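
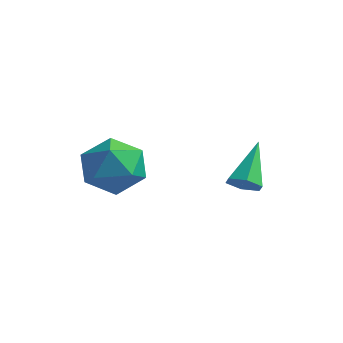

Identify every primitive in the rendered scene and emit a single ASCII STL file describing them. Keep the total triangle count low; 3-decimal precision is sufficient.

solid 
facet normal -0.389 -0.215 0.896
outer loop
vertex -3.144 -0.109 -2.694
vertex -3.458 -0.969 -3.036
vertex -2.57 -0.898 -2.634
endloop
endfacet
facet normal 0.183 0.206 0.961
outer loop
vertex -3.144 -0.109 -2.694
vertex -2.57 -0.898 -2.634
vertex -2.189 -0.035 -2.892
endloop
endfacet
facet normal 0.060 0.804 0.591
outer loop
vertex -3.144 -0.109 -2.694
vertex -2.189 -0.035 -2.892
vertex -2.842 0.427 -3.454
endloop
endfacet
facet normal -0.587 0.753 0.298
outer loop
vertex -3.144 -0.109 -2.694
vertex -2.842 0.427 -3.454
vertex -3.627 -0.15 -3.543
endloop
endfacet
facet normal -0.865 0.123 0.486
outer loop
vertex -3.144 -0.109 -2.694
vertex -3.627 -0.15 -3.543
vertex -3.458 -0.969 -3.036
endloop
endfacet
facet normal 0.738 -0.128 0.662
outer loop
vertex -2.189 -0.035 -2.892
vertex -2.57 -0.898 -2.634
vertex -1.913 -0.85 -3.357
endloop
endfacet
facet normal -0.187 -0.809 0.557
outer loop
vertex -2.57 -0.898 -2.634
vertex -3.458 -0.969 -3.036
vertex -2.698 -1.427 -3.446
endloop
endfacet
facet normal -0.959 -0.264 -0.107
outer loop
vertex -3.458 -0.969 -3.036
vertex -3.627 -0.15 -3.543
vertex -3.351 -0.965 -4.008
endloop
endfacet
facet normal -0.509 0.756 -0.412
outer loop
vertex -3.627 -0.15 -3.543
vertex -2.842 0.427 -3.454
vertex -2.97 -0.102 -4.266
endloop
endfacet
facet normal 0.540 0.839 0.063
outer loop
vertex -2.842 0.427 -3.454
vertex -2.189 -0.035 -2.892
vertex -2.082 -0.031 -3.864
endloop
endfacet
facet normal 0.587 -0.753 -0.298
outer loop
vertex -2.396 -0.891 -4.206
vertex -1.913 -0.85 -3.357
vertex -2.698 -1.427 -3.446
endloop
endfacet
facet normal -0.060 -0.804 -0.591
outer loop
vertex -2.396 -0.891 -4.206
vertex -2.698 -1.427 -3.446
vertex -3.351 -0.965 -4.008
endloop
endfacet
facet normal -0.183 -0.206 -0.961
outer loop
vertex -2.396 -0.891 -4.206
vertex -3.351 -0.965 -4.008
vertex -2.97 -0.102 -4.266
endloop
endfacet
facet normal 0.389 0.215 -0.896
outer loop
vertex -2.396 -0.891 -4.206
vertex -2.97 -0.102 -4.266
vertex -2.082 -0.031 -3.864
endloop
endfacet
facet normal 0.865 -0.123 -0.486
outer loop
vertex -2.396 -0.891 -4.206
vertex -2.082 -0.031 -3.864
vertex -1.913 -0.85 -3.357
endloop
endfacet
facet normal 0.509 -0.756 0.412
outer loop
vertex -2.698 -1.427 -3.446
vertex -1.913 -0.85 -3.357
vertex -2.57 -0.898 -2.634
endloop
endfacet
facet normal -0.540 -0.839 -0.063
outer loop
vertex -3.351 -0.965 -4.008
vertex -2.698 -1.427 -3.446
vertex -3.458 -0.969 -3.036
endloop
endfacet
facet normal -0.738 0.128 -0.662
outer loop
vertex -2.97 -0.102 -4.266
vertex -3.351 -0.965 -4.008
vertex -3.627 -0.15 -3.543
endloop
endfacet
facet normal 0.187 0.809 -0.557
outer loop
vertex -2.082 -0.031 -3.864
vertex -2.97 -0.102 -4.266
vertex -2.842 0.427 -3.454
endloop
endfacet
facet normal 0.959 0.264 0.107
outer loop
vertex -1.913 -0.85 -3.357
vertex -2.082 -0.031 -3.864
vertex -2.189 -0.035 -2.892
endloop
endfacet
facet normal 0.183 -0.725 -0.664
outer loop
vertex 0.001 2.12 -4.674
vertex -0.257 1.774 -4.367
vertex -0.52 2.047 -4.738
endloop
endfacet
facet normal -0.055 0.851 -0.521
outer loop
vertex 0.001 2.12 -4.674
vertex -0.52 2.047 -4.738
vertex -0.543 2.906 -3.333
endloop
endfacet
facet normal 0.183 -0.725 -0.664
outer loop
vertex -0.52 2.047 -4.738
vertex -0.257 1.774 -4.367
vertex -0.778 1.701 -4.431
endloop
endfacet
facet normal -0.871 0.413 -0.267
outer loop
vertex -0.52 2.047 -4.738
vertex -0.778 1.701 -4.431
vertex -0.543 2.906 -3.333
endloop
endfacet
facet normal 0.183 -0.726 -0.663
outer loop
vertex -0.778 1.701 -4.431
vertex -0.257 1.774 -4.367
vertex -0.516 1.428 -4.06
endloop
endfacet
facet normal -0.867 -0.233 0.441
outer loop
vertex -0.778 1.701 -4.431
vertex -0.516 1.428 -4.06
vertex -0.543 2.906 -3.333
endloop
endfacet
facet normal 0.182 -0.725 -0.664
outer loop
vertex -0.516 1.428 -4.06
vertex -0.257 1.774 -4.367
vertex 0.005 1.501 -3.997
endloop
endfacet
facet normal -0.046 -0.442 0.896
outer loop
vertex -0.516 1.428 -4.06
vertex 0.005 1.501 -3.997
vertex -0.543 2.906 -3.333
endloop
endfacet
facet normal 0.182 -0.725 -0.664
outer loop
vertex 0.005 1.501 -3.997
vertex -0.257 1.774 -4.367
vertex 0.264 1.847 -4.304
endloop
endfacet
facet normal 0.767 -0.004 0.642
outer loop
vertex 0.005 1.501 -3.997
vertex 0.264 1.847 -4.304
vertex -0.543 2.906 -3.333
endloop
endfacet
facet normal 0.182 -0.725 -0.664
outer loop
vertex 0.264 1.847 -4.304
vertex -0.257 1.774 -4.367
vertex 0.001 2.12 -4.674
endloop
endfacet
facet normal 0.763 0.643 -0.068
outer loop
vertex 0.264 1.847 -4.304
vertex 0.001 2.12 -4.674
vertex -0.543 2.906 -3.333
endloop
endfacet

endsolid


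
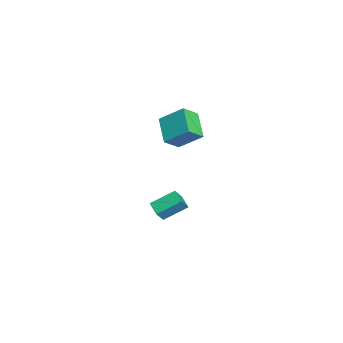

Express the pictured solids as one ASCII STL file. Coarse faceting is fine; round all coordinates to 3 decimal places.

solid 
facet normal -0.448 0.402 -0.799
outer loop
vertex -4.107 -0.366 -4.552
vertex -4.353 1.24 -3.606
vertex -3.151 -0.009 -4.909
endloop
endfacet
facet normal 0.131 -0.854 -0.504
outer loop
vertex -2.627 -0.48 -3.974
vertex -4.107 -0.366 -4.552
vertex -3.151 -0.009 -4.909
endloop
endfacet
facet normal -0.447 0.403 -0.799
outer loop
vertex -3.151 -0.009 -4.909
vertex -4.353 1.24 -3.606
vertex -3.397 1.596 -3.962
endloop
endfacet
facet normal 0.885 0.330 -0.330
outer loop
vertex -3.397 1.596 -3.962
vertex -2.627 -0.48 -3.974
vertex -3.151 -0.009 -4.909
endloop
endfacet
facet normal -0.885 -0.330 0.330
outer loop
vertex -4.107 -0.366 -4.552
vertex -3.829 0.769 -2.671
vertex -4.353 1.24 -3.606
endloop
endfacet
facet normal 0.131 -0.854 -0.503
outer loop
vertex -3.583 -0.836 -3.618
vertex -4.107 -0.366 -4.552
vertex -2.627 -0.48 -3.974
endloop
endfacet
facet normal -0.884 -0.330 0.330
outer loop
vertex -3.583 -0.836 -3.618
vertex -3.829 0.769 -2.671
vertex -4.107 -0.366 -4.552
endloop
endfacet
facet normal -0.131 0.854 0.503
outer loop
vertex -4.353 1.24 -3.606
vertex -3.829 0.769 -2.671
vertex -3.397 1.596 -3.962
endloop
endfacet
facet normal 0.884 0.330 -0.330
outer loop
vertex -2.873 1.126 -3.028
vertex -2.627 -0.48 -3.974
vertex -3.397 1.596 -3.962
endloop
endfacet
facet normal -0.131 0.854 0.503
outer loop
vertex -3.397 1.596 -3.962
vertex -3.829 0.769 -2.671
vertex -2.873 1.126 -3.028
endloop
endfacet
facet normal 0.447 -0.402 0.799
outer loop
vertex -2.873 1.126 -3.028
vertex -3.583 -0.836 -3.618
vertex -2.627 -0.48 -3.974
endloop
endfacet
facet normal 0.448 -0.402 0.798
outer loop
vertex -3.829 0.769 -2.671
vertex -3.583 -0.836 -3.618
vertex -2.873 1.126 -3.028
endloop
endfacet
facet normal -0.424 0.654 -0.626
outer loop
vertex -4.072 0.7 3.413
vertex -3.576 2.176 4.619
vertex -2.314 0.906 2.439
endloop
endfacet
facet normal -0.252 -0.749 -0.613
outer loop
vertex -1.704 -0.036 3.341
vertex -4.072 0.7 3.413
vertex -2.314 0.906 2.439
endloop
endfacet
facet normal -0.424 0.654 -0.626
outer loop
vertex -2.314 0.906 2.439
vertex -3.576 2.176 4.619
vertex -1.819 2.382 3.645
endloop
endfacet
facet normal 0.870 0.102 -0.482
outer loop
vertex -1.819 2.382 3.645
vertex -1.704 -0.036 3.341
vertex -2.314 0.906 2.439
endloop
endfacet
facet normal -0.870 -0.102 0.482
outer loop
vertex -4.072 0.7 3.413
vertex -2.966 1.234 5.521
vertex -3.576 2.176 4.619
endloop
endfacet
facet normal -0.252 -0.750 -0.612
outer loop
vertex -3.461 -0.242 4.315
vertex -4.072 0.7 3.413
vertex -1.704 -0.036 3.341
endloop
endfacet
facet normal -0.870 -0.102 0.482
outer loop
vertex -3.461 -0.242 4.315
vertex -2.966 1.234 5.521
vertex -4.072 0.7 3.413
endloop
endfacet
facet normal 0.252 0.749 0.612
outer loop
vertex -3.576 2.176 4.619
vertex -2.966 1.234 5.521
vertex -1.819 2.382 3.645
endloop
endfacet
facet normal 0.870 0.102 -0.483
outer loop
vertex -1.208 1.44 4.547
vertex -1.704 -0.036 3.341
vertex -1.819 2.382 3.645
endloop
endfacet
facet normal 0.251 0.749 0.612
outer loop
vertex -1.819 2.382 3.645
vertex -2.966 1.234 5.521
vertex -1.208 1.44 4.547
endloop
endfacet
facet normal 0.424 -0.654 0.626
outer loop
vertex -1.208 1.44 4.547
vertex -3.461 -0.242 4.315
vertex -1.704 -0.036 3.341
endloop
endfacet
facet normal 0.424 -0.654 0.627
outer loop
vertex -2.966 1.234 5.521
vertex -3.461 -0.242 4.315
vertex -1.208 1.44 4.547
endloop
endfacet

endsolid


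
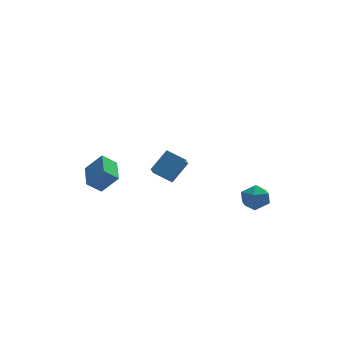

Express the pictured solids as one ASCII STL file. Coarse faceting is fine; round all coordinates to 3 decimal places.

solid 
facet normal -0.448 -0.100 0.888
outer loop
vertex 2.714 -1.938 -2.152
vertex 3.18 -2.672 -1.999
vertex 3.499 -1.887 -1.75
endloop
endfacet
facet normal -0.398 0.589 0.703
outer loop
vertex 2.714 -1.938 -2.152
vertex 3.499 -1.887 -1.75
vertex 3.28 -1.296 -2.369
endloop
endfacet
facet normal -0.734 0.674 0.080
outer loop
vertex 2.714 -1.938 -2.152
vertex 3.28 -1.296 -2.369
vertex 2.826 -1.716 -3.0
endloop
endfacet
facet normal -0.992 0.040 -0.121
outer loop
vertex 2.714 -1.938 -2.152
vertex 2.826 -1.716 -3.0
vertex 2.764 -2.567 -2.771
endloop
endfacet
facet normal -0.815 -0.438 0.379
outer loop
vertex 2.714 -1.938 -2.152
vertex 2.764 -2.567 -2.771
vertex 3.18 -2.672 -1.999
endloop
endfacet
facet normal 0.291 0.741 0.605
outer loop
vertex 3.28 -1.296 -2.369
vertex 3.499 -1.887 -1.75
vertex 4.096 -1.633 -2.349
endloop
endfacet
facet normal 0.210 -0.372 0.904
outer loop
vertex 3.499 -1.887 -1.75
vertex 3.18 -2.672 -1.999
vertex 4.034 -2.484 -2.12
endloop
endfacet
facet normal -0.382 -0.921 0.081
outer loop
vertex 3.18 -2.672 -1.999
vertex 2.764 -2.567 -2.771
vertex 3.58 -2.904 -2.751
endloop
endfacet
facet normal -0.669 -0.147 -0.729
outer loop
vertex 2.764 -2.567 -2.771
vertex 2.826 -1.716 -3.0
vertex 3.361 -2.313 -3.37
endloop
endfacet
facet normal -0.251 0.879 -0.405
outer loop
vertex 2.826 -1.716 -3.0
vertex 3.28 -1.296 -2.369
vertex 3.68 -1.528 -3.121
endloop
endfacet
facet normal 0.992 -0.040 0.121
outer loop
vertex 4.146 -2.262 -2.968
vertex 4.096 -1.633 -2.349
vertex 4.034 -2.484 -2.12
endloop
endfacet
facet normal 0.734 -0.674 -0.080
outer loop
vertex 4.146 -2.262 -2.968
vertex 4.034 -2.484 -2.12
vertex 3.58 -2.904 -2.751
endloop
endfacet
facet normal 0.398 -0.589 -0.703
outer loop
vertex 4.146 -2.262 -2.968
vertex 3.58 -2.904 -2.751
vertex 3.361 -2.313 -3.37
endloop
endfacet
facet normal 0.448 0.100 -0.888
outer loop
vertex 4.146 -2.262 -2.968
vertex 3.361 -2.313 -3.37
vertex 3.68 -1.528 -3.121
endloop
endfacet
facet normal 0.815 0.438 -0.379
outer loop
vertex 4.146 -2.262 -2.968
vertex 3.68 -1.528 -3.121
vertex 4.096 -1.633 -2.349
endloop
endfacet
facet normal 0.669 0.147 0.729
outer loop
vertex 4.034 -2.484 -2.12
vertex 4.096 -1.633 -2.349
vertex 3.499 -1.887 -1.75
endloop
endfacet
facet normal 0.251 -0.879 0.405
outer loop
vertex 3.58 -2.904 -2.751
vertex 4.034 -2.484 -2.12
vertex 3.18 -2.672 -1.999
endloop
endfacet
facet normal -0.291 -0.741 -0.605
outer loop
vertex 3.361 -2.313 -3.37
vertex 3.58 -2.904 -2.751
vertex 2.764 -2.567 -2.771
endloop
endfacet
facet normal -0.210 0.372 -0.904
outer loop
vertex 3.68 -1.528 -3.121
vertex 3.361 -2.313 -3.37
vertex 2.826 -1.716 -3.0
endloop
endfacet
facet normal 0.382 0.921 -0.081
outer loop
vertex 4.096 -1.633 -2.349
vertex 3.68 -1.528 -3.121
vertex 3.28 -1.296 -2.369
endloop
endfacet
facet normal -0.727 0.599 0.336
outer loop
vertex -1.266 -2.513 1.716
vertex -1.041 -1.885 1.083
vertex -2.19 -3.115 0.79
endloop
endfacet
facet normal -0.244 -0.683 0.688
outer loop
vertex -1.339 -3.815 0.397
vertex -1.266 -2.513 1.716
vertex -2.19 -3.115 0.79
endloop
endfacet
facet normal -0.727 0.599 0.337
outer loop
vertex -2.19 -3.115 0.79
vertex -1.041 -1.885 1.083
vertex -1.965 -2.486 0.157
endloop
endfacet
facet normal -0.641 -0.418 -0.643
outer loop
vertex -1.965 -2.486 0.157
vertex -1.339 -3.815 0.397
vertex -2.19 -3.115 0.79
endloop
endfacet
facet normal 0.641 0.419 0.643
outer loop
vertex -1.266 -2.513 1.716
vertex -0.19 -2.585 0.69
vertex -1.041 -1.885 1.083
endloop
endfacet
facet normal -0.245 -0.683 0.688
outer loop
vertex -0.415 -3.214 1.323
vertex -1.266 -2.513 1.716
vertex -1.339 -3.815 0.397
endloop
endfacet
facet normal 0.641 0.418 0.643
outer loop
vertex -0.415 -3.214 1.323
vertex -0.19 -2.585 0.69
vertex -1.266 -2.513 1.716
endloop
endfacet
facet normal 0.245 0.684 -0.688
outer loop
vertex -1.041 -1.885 1.083
vertex -0.19 -2.585 0.69
vertex -1.965 -2.486 0.157
endloop
endfacet
facet normal -0.642 -0.418 -0.643
outer loop
vertex -1.114 -3.187 -0.236
vertex -1.339 -3.815 0.397
vertex -1.965 -2.486 0.157
endloop
endfacet
facet normal 0.245 0.683 -0.688
outer loop
vertex -1.965 -2.486 0.157
vertex -0.19 -2.585 0.69
vertex -1.114 -3.187 -0.236
endloop
endfacet
facet normal 0.727 -0.599 -0.336
outer loop
vertex -1.114 -3.187 -0.236
vertex -0.415 -3.214 1.323
vertex -1.339 -3.815 0.397
endloop
endfacet
facet normal 0.727 -0.599 -0.336
outer loop
vertex -0.19 -2.585 0.69
vertex -0.415 -3.214 1.323
vertex -1.114 -3.187 -0.236
endloop
endfacet
facet normal -0.640 0.181 -0.747
outer loop
vertex -4.58 3.06 -3.705
vertex -4.416 4.692 -3.451
vertex -3.772 3.085 -4.391
endloop
endfacet
facet normal -0.099 -0.983 -0.153
outer loop
vertex -2.864 2.828 -3.329
vertex -4.58 3.06 -3.705
vertex -3.772 3.085 -4.391
endloop
endfacet
facet normal -0.639 0.181 -0.747
outer loop
vertex -3.772 3.085 -4.391
vertex -4.416 4.692 -3.451
vertex -3.608 4.717 -4.136
endloop
endfacet
facet normal 0.763 0.024 -0.646
outer loop
vertex -3.608 4.717 -4.136
vertex -2.864 2.828 -3.329
vertex -3.772 3.085 -4.391
endloop
endfacet
facet normal -0.763 -0.024 0.646
outer loop
vertex -4.58 3.06 -3.705
vertex -3.508 4.435 -2.389
vertex -4.416 4.692 -3.451
endloop
endfacet
facet normal -0.099 -0.983 -0.153
outer loop
vertex -3.672 2.803 -2.644
vertex -4.58 3.06 -3.705
vertex -2.864 2.828 -3.329
endloop
endfacet
facet normal -0.762 -0.024 0.647
outer loop
vertex -3.672 2.803 -2.644
vertex -3.508 4.435 -2.389
vertex -4.58 3.06 -3.705
endloop
endfacet
facet normal 0.099 0.983 0.153
outer loop
vertex -4.416 4.692 -3.451
vertex -3.508 4.435 -2.389
vertex -3.608 4.717 -4.136
endloop
endfacet
facet normal 0.762 0.024 -0.647
outer loop
vertex -2.7 4.46 -3.075
vertex -2.864 2.828 -3.329
vertex -3.608 4.717 -4.136
endloop
endfacet
facet normal 0.099 0.983 0.153
outer loop
vertex -3.608 4.717 -4.136
vertex -3.508 4.435 -2.389
vertex -2.7 4.46 -3.075
endloop
endfacet
facet normal 0.639 -0.181 0.747
outer loop
vertex -2.7 4.46 -3.075
vertex -3.672 2.803 -2.644
vertex -2.864 2.828 -3.329
endloop
endfacet
facet normal 0.640 -0.181 0.747
outer loop
vertex -3.508 4.435 -2.389
vertex -3.672 2.803 -2.644
vertex -2.7 4.46 -3.075
endloop
endfacet

endsolid


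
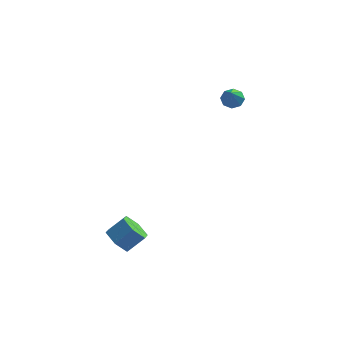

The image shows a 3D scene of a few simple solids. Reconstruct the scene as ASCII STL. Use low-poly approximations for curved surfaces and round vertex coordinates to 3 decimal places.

solid 
facet normal 0.004 0.654 -0.757
outer loop
vertex 2.625 2.951 2.385
vertex 2.144 3.305 2.688
vertex 2.814 3.311 2.697
endloop
endfacet
facet normal 0.870 -0.492 0.040
outer loop
vertex 2.625 2.951 2.385
vertex 2.814 3.311 2.697
vertex 2.136 2.215 3.952
endloop
endfacet
facet normal 0.004 0.653 -0.757
outer loop
vertex 2.814 3.311 2.697
vertex 2.144 3.305 2.688
vertex 2.61 3.668 3.004
endloop
endfacet
facet normal 0.859 0.052 0.510
outer loop
vertex 2.814 3.311 2.697
vertex 2.61 3.668 3.004
vertex 2.136 2.215 3.952
endloop
endfacet
facet normal 0.006 0.652 -0.758
outer loop
vertex 2.61 3.668 3.004
vertex 2.144 3.305 2.688
vertex 2.133 3.813 3.125
endloop
endfacet
facet normal 0.343 0.432 0.834
outer loop
vertex 2.61 3.668 3.004
vertex 2.133 3.813 3.125
vertex 2.136 2.215 3.952
endloop
endfacet
facet normal 0.004 0.652 -0.758
outer loop
vertex 2.133 3.813 3.125
vertex 2.144 3.305 2.688
vertex 1.663 3.66 2.991
endloop
endfacet
facet normal -0.374 0.426 0.824
outer loop
vertex 2.133 3.813 3.125
vertex 1.663 3.66 2.991
vertex 2.136 2.215 3.952
endloop
endfacet
facet normal 0.005 0.653 -0.757
outer loop
vertex 1.663 3.66 2.991
vertex 2.144 3.305 2.688
vertex 1.474 3.299 2.678
endloop
endfacet
facet normal -0.874 0.037 0.485
outer loop
vertex 1.663 3.66 2.991
vertex 1.474 3.299 2.678
vertex 2.136 2.215 3.952
endloop
endfacet
facet normal 0.005 0.654 -0.757
outer loop
vertex 1.474 3.299 2.678
vertex 2.144 3.305 2.688
vertex 1.678 2.943 2.372
endloop
endfacet
facet normal -0.862 -0.507 0.016
outer loop
vertex 1.474 3.299 2.678
vertex 1.678 2.943 2.372
vertex 2.136 2.215 3.952
endloop
endfacet
facet normal 0.005 0.654 -0.757
outer loop
vertex 1.678 2.943 2.372
vertex 2.144 3.305 2.688
vertex 2.154 2.798 2.25
endloop
endfacet
facet normal -0.348 -0.886 -0.307
outer loop
vertex 1.678 2.943 2.372
vertex 2.154 2.798 2.25
vertex 2.136 2.215 3.952
endloop
endfacet
facet normal 0.005 0.654 -0.757
outer loop
vertex 2.154 2.798 2.25
vertex 2.144 3.305 2.688
vertex 2.625 2.951 2.385
endloop
endfacet
facet normal 0.371 -0.880 -0.297
outer loop
vertex 2.154 2.798 2.25
vertex 2.625 2.951 2.385
vertex 2.136 2.215 3.952
endloop
endfacet
facet normal -0.682 -0.341 -0.647
outer loop
vertex -2.594 -3.311 -5.012
vertex -3.214 -3.441 -4.29
vertex -3.19 -2.603 -4.757
endloop
endfacet
facet normal 0.387 0.583 -0.714
outer loop
vertex -2.594 -3.311 -5.012
vertex -3.19 -2.603 -4.757
vertex -1.707 -2.869 -4.171
endloop
endfacet
facet normal 0.387 0.582 -0.715
outer loop
vertex -1.707 -2.869 -4.171
vertex -3.19 -2.603 -4.757
vertex -2.302 -2.16 -3.916
endloop
endfacet
facet normal 0.682 0.340 0.647
outer loop
vertex -1.707 -2.869 -4.171
vertex -2.302 -2.16 -3.916
vertex -2.326 -2.999 -3.45
endloop
endfacet
facet normal -0.683 -0.341 -0.647
outer loop
vertex -3.19 -2.603 -4.757
vertex -3.214 -3.441 -4.29
vertex -3.809 -2.733 -4.035
endloop
endfacet
facet normal -0.344 0.930 -0.127
outer loop
vertex -3.19 -2.603 -4.757
vertex -3.809 -2.733 -4.035
vertex -2.302 -2.16 -3.916
endloop
endfacet
facet normal -0.344 0.930 -0.128
outer loop
vertex -2.302 -2.16 -3.916
vertex -3.809 -2.733 -4.035
vertex -2.922 -2.29 -3.194
endloop
endfacet
facet normal 0.682 0.340 0.647
outer loop
vertex -2.302 -2.16 -3.916
vertex -2.922 -2.29 -3.194
vertex -2.326 -2.999 -3.45
endloop
endfacet
facet normal -0.682 -0.340 -0.647
outer loop
vertex -3.809 -2.733 -4.035
vertex -3.214 -3.441 -4.29
vertex -3.833 -3.571 -3.569
endloop
endfacet
facet normal -0.731 0.348 0.588
outer loop
vertex -3.809 -2.733 -4.035
vertex -3.833 -3.571 -3.569
vertex -2.922 -2.29 -3.194
endloop
endfacet
facet normal -0.731 0.347 0.588
outer loop
vertex -2.922 -2.29 -3.194
vertex -3.833 -3.571 -3.569
vertex -2.946 -3.129 -2.728
endloop
endfacet
facet normal 0.682 0.340 0.647
outer loop
vertex -2.922 -2.29 -3.194
vertex -2.946 -3.129 -2.728
vertex -2.326 -2.999 -3.45
endloop
endfacet
facet normal -0.682 -0.340 -0.647
outer loop
vertex -3.833 -3.571 -3.569
vertex -3.214 -3.441 -4.29
vertex -3.238 -4.28 -3.824
endloop
endfacet
facet normal -0.388 -0.582 0.715
outer loop
vertex -3.833 -3.571 -3.569
vertex -3.238 -4.28 -3.824
vertex -2.946 -3.129 -2.728
endloop
endfacet
facet normal -0.386 -0.583 0.715
outer loop
vertex -2.946 -3.129 -2.728
vertex -3.238 -4.28 -3.824
vertex -2.35 -3.837 -2.983
endloop
endfacet
facet normal 0.682 0.341 0.647
outer loop
vertex -2.946 -3.129 -2.728
vertex -2.35 -3.837 -2.983
vertex -2.326 -2.999 -3.45
endloop
endfacet
facet normal -0.682 -0.340 -0.647
outer loop
vertex -3.238 -4.28 -3.824
vertex -3.214 -3.441 -4.29
vertex -2.618 -4.15 -4.546
endloop
endfacet
facet normal 0.343 -0.930 0.127
outer loop
vertex -3.238 -4.28 -3.824
vertex -2.618 -4.15 -4.546
vertex -2.35 -3.837 -2.983
endloop
endfacet
facet normal 0.344 -0.930 0.127
outer loop
vertex -2.35 -3.837 -2.983
vertex -2.618 -4.15 -4.546
vertex -1.731 -3.707 -3.705
endloop
endfacet
facet normal 0.683 0.341 0.647
outer loop
vertex -2.35 -3.837 -2.983
vertex -1.731 -3.707 -3.705
vertex -2.326 -2.999 -3.45
endloop
endfacet
facet normal -0.682 -0.340 -0.647
outer loop
vertex -2.618 -4.15 -4.546
vertex -3.214 -3.441 -4.29
vertex -2.594 -3.311 -5.012
endloop
endfacet
facet normal 0.731 -0.347 -0.588
outer loop
vertex -2.618 -4.15 -4.546
vertex -2.594 -3.311 -5.012
vertex -1.731 -3.707 -3.705
endloop
endfacet
facet normal 0.731 -0.348 -0.588
outer loop
vertex -1.731 -3.707 -3.705
vertex -2.594 -3.311 -5.012
vertex -1.707 -2.869 -4.171
endloop
endfacet
facet normal 0.682 0.340 0.647
outer loop
vertex -1.731 -3.707 -3.705
vertex -1.707 -2.869 -4.171
vertex -2.326 -2.999 -3.45
endloop
endfacet

endsolid


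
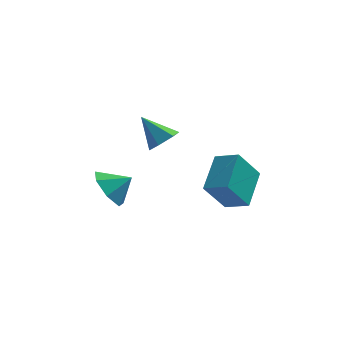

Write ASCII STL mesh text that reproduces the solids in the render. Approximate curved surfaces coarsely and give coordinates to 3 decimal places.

solid 
facet normal -0.822 -0.118 -0.557
outer loop
vertex -3.011 -1.097 -1.033
vertex -3.48 -0.336 -0.502
vertex -2.905 -0.264 -1.366
endloop
endfacet
facet normal 0.955 -0.207 -0.213
outer loop
vertex -3.011 -1.097 -1.033
vertex -2.905 -0.264 -1.366
vertex -2.56 -0.204 0.122
endloop
endfacet
facet normal -0.822 -0.118 -0.557
outer loop
vertex -2.905 -0.264 -1.366
vertex -3.48 -0.336 -0.502
vertex -3.232 0.514 -1.048
endloop
endfacet
facet normal 0.864 0.453 -0.219
outer loop
vertex -2.905 -0.264 -1.366
vertex -3.232 0.514 -1.048
vertex -2.56 -0.204 0.122
endloop
endfacet
facet normal -0.822 -0.118 -0.557
outer loop
vertex -3.232 0.514 -1.048
vertex -3.48 -0.336 -0.502
vertex -3.746 0.653 -0.319
endloop
endfacet
facet normal 0.520 0.828 0.209
outer loop
vertex -3.232 0.514 -1.048
vertex -3.746 0.653 -0.319
vertex -2.56 -0.204 0.122
endloop
endfacet
facet normal -0.822 -0.118 -0.557
outer loop
vertex -3.746 0.653 -0.319
vertex -3.48 -0.336 -0.502
vertex -4.06 0.047 0.272
endloop
endfacet
facet normal 0.181 0.637 0.749
outer loop
vertex -3.746 0.653 -0.319
vertex -4.06 0.047 0.272
vertex -2.56 -0.204 0.122
endloop
endfacet
facet normal -0.822 -0.117 -0.558
outer loop
vertex -4.06 0.047 0.272
vertex -3.48 -0.336 -0.502
vertex -3.937 -0.847 0.279
endloop
endfacet
facet normal 0.103 0.022 0.994
outer loop
vertex -4.06 0.047 0.272
vertex -3.937 -0.847 0.279
vertex -2.56 -0.204 0.122
endloop
endfacet
facet normal -0.821 -0.118 -0.558
outer loop
vertex -3.937 -0.847 0.279
vertex -3.48 -0.336 -0.502
vertex -3.47 -1.356 -0.301
endloop
endfacet
facet normal 0.344 -0.551 0.760
outer loop
vertex -3.937 -0.847 0.279
vertex -3.47 -1.356 -0.301
vertex -2.56 -0.204 0.122
endloop
endfacet
facet normal -0.822 -0.118 -0.557
outer loop
vertex -3.47 -1.356 -0.301
vertex -3.48 -0.336 -0.502
vertex -3.011 -1.097 -1.033
endloop
endfacet
facet normal 0.724 -0.653 0.223
outer loop
vertex -3.47 -1.356 -0.301
vertex -3.011 -1.097 -1.033
vertex -2.56 -0.204 0.122
endloop
endfacet
facet normal 0.623 -0.330 -0.710
outer loop
vertex -0.809 -1.457 3.294
vertex -1.19 -1.079 2.784
vertex -0.622 -0.759 3.134
endloop
endfacet
facet normal 0.439 0.088 0.894
outer loop
vertex -0.809 -1.457 3.294
vertex -0.622 -0.759 3.134
vertex -2.13 -0.581 3.856
endloop
endfacet
facet normal 0.623 -0.331 -0.709
outer loop
vertex -0.622 -0.759 3.134
vertex -1.19 -1.079 2.784
vertex -1.002 -0.382 2.624
endloop
endfacet
facet normal 0.299 0.860 0.413
outer loop
vertex -0.622 -0.759 3.134
vertex -1.002 -0.382 2.624
vertex -2.13 -0.581 3.856
endloop
endfacet
facet normal 0.622 -0.331 -0.710
outer loop
vertex -1.002 -0.382 2.624
vertex -1.19 -1.079 2.784
vertex -1.57 -0.701 2.275
endloop
endfacet
facet normal -0.381 0.902 -0.204
outer loop
vertex -1.002 -0.382 2.624
vertex -1.57 -0.701 2.275
vertex -2.13 -0.581 3.856
endloop
endfacet
facet normal 0.623 -0.329 -0.710
outer loop
vertex -1.57 -0.701 2.275
vertex -1.19 -1.079 2.784
vertex -1.758 -1.399 2.434
endloop
endfacet
facet normal -0.924 0.171 -0.340
outer loop
vertex -1.57 -0.701 2.275
vertex -1.758 -1.399 2.434
vertex -2.13 -0.581 3.856
endloop
endfacet
facet normal 0.623 -0.330 -0.709
outer loop
vertex -1.758 -1.399 2.434
vertex -1.19 -1.079 2.784
vertex -1.378 -1.777 2.944
endloop
endfacet
facet normal -0.787 -0.601 0.140
outer loop
vertex -1.758 -1.399 2.434
vertex -1.378 -1.777 2.944
vertex -2.13 -0.581 3.856
endloop
endfacet
facet normal 0.622 -0.330 -0.710
outer loop
vertex -1.378 -1.777 2.944
vertex -1.19 -1.079 2.784
vertex -0.809 -1.457 3.294
endloop
endfacet
facet normal -0.104 -0.644 0.758
outer loop
vertex -1.378 -1.777 2.944
vertex -0.809 -1.457 3.294
vertex -2.13 -0.581 3.856
endloop
endfacet
facet normal -0.842 0.405 -0.357
outer loop
vertex 0.387 -2.096 0.729
vertex 0.789 -0.477 1.617
vertex 1.24 -1.546 -0.66
endloop
endfacet
facet normal -0.213 -0.857 -0.470
outer loop
vertex 2.191 -2.003 -0.257
vertex 0.387 -2.096 0.729
vertex 1.24 -1.546 -0.66
endloop
endfacet
facet normal -0.842 0.405 -0.357
outer loop
vertex 1.24 -1.546 -0.66
vertex 0.789 -0.477 1.617
vertex 1.642 0.073 0.228
endloop
endfacet
facet normal 0.496 0.320 -0.807
outer loop
vertex 1.642 0.073 0.228
vertex 2.191 -2.003 -0.257
vertex 1.24 -1.546 -0.66
endloop
endfacet
facet normal -0.496 -0.320 0.807
outer loop
vertex 0.387 -2.096 0.729
vertex 1.74 -0.934 2.02
vertex 0.789 -0.477 1.617
endloop
endfacet
facet normal -0.213 -0.857 -0.470
outer loop
vertex 1.338 -2.553 1.132
vertex 0.387 -2.096 0.729
vertex 2.191 -2.003 -0.257
endloop
endfacet
facet normal -0.496 -0.320 0.807
outer loop
vertex 1.338 -2.553 1.132
vertex 1.74 -0.934 2.02
vertex 0.387 -2.096 0.729
endloop
endfacet
facet normal 0.213 0.857 0.470
outer loop
vertex 0.789 -0.477 1.617
vertex 1.74 -0.934 2.02
vertex 1.642 0.073 0.228
endloop
endfacet
facet normal 0.496 0.320 -0.807
outer loop
vertex 2.593 -0.384 0.631
vertex 2.191 -2.003 -0.257
vertex 1.642 0.073 0.228
endloop
endfacet
facet normal 0.213 0.857 0.470
outer loop
vertex 1.642 0.073 0.228
vertex 1.74 -0.934 2.02
vertex 2.593 -0.384 0.631
endloop
endfacet
facet normal 0.842 -0.405 0.357
outer loop
vertex 2.593 -0.384 0.631
vertex 1.338 -2.553 1.132
vertex 2.191 -2.003 -0.257
endloop
endfacet
facet normal 0.842 -0.405 0.357
outer loop
vertex 1.74 -0.934 2.02
vertex 1.338 -2.553 1.132
vertex 2.593 -0.384 0.631
endloop
endfacet

endsolid


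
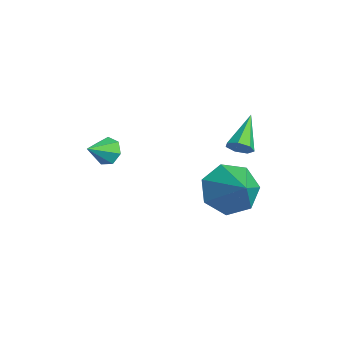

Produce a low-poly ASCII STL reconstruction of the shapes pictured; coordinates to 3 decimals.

solid 
facet normal -0.348 0.779 -0.522
outer loop
vertex 0.049 -1.507 2.713
vertex -0.444 -1.807 2.594
vertex -0.332 -1.451 3.05
endloop
endfacet
facet normal 0.665 0.202 0.719
outer loop
vertex 0.049 -1.507 2.713
vertex -0.332 -1.451 3.05
vertex -0.076 -2.633 3.146
endloop
endfacet
facet normal -0.349 0.778 -0.522
outer loop
vertex -0.332 -1.451 3.05
vertex -0.444 -1.807 2.594
vertex -0.798 -1.664 3.044
endloop
endfacet
facet normal -0.045 0.071 0.996
outer loop
vertex -0.332 -1.451 3.05
vertex -0.798 -1.664 3.044
vertex -0.076 -2.633 3.146
endloop
endfacet
facet normal -0.348 0.780 -0.521
outer loop
vertex -0.798 -1.664 3.044
vertex -0.444 -1.807 2.594
vertex -0.997 -1.984 2.698
endloop
endfacet
facet normal -0.607 -0.378 0.699
outer loop
vertex -0.798 -1.664 3.044
vertex -0.997 -1.984 2.698
vertex -0.076 -2.633 3.146
endloop
endfacet
facet normal -0.347 0.779 -0.522
outer loop
vertex -0.997 -1.984 2.698
vertex -0.444 -1.807 2.594
vertex -0.781 -2.172 2.274
endloop
endfacet
facet normal -0.593 -0.804 0.054
outer loop
vertex -0.997 -1.984 2.698
vertex -0.781 -2.172 2.274
vertex -0.076 -2.633 3.146
endloop
endfacet
facet normal -0.350 0.779 -0.520
outer loop
vertex -0.781 -2.172 2.274
vertex -0.444 -1.807 2.594
vertex -0.311 -2.084 2.09
endloop
endfacet
facet normal -0.013 -0.888 -0.459
outer loop
vertex -0.781 -2.172 2.274
vertex -0.311 -2.084 2.09
vertex -0.076 -2.633 3.146
endloop
endfacet
facet normal -0.347 0.780 -0.520
outer loop
vertex -0.311 -2.084 2.09
vertex -0.444 -1.807 2.594
vertex 0.059 -1.789 2.286
endloop
endfacet
facet normal 0.690 -0.568 -0.449
outer loop
vertex -0.311 -2.084 2.09
vertex 0.059 -1.789 2.286
vertex -0.076 -2.633 3.146
endloop
endfacet
facet normal -0.348 0.779 -0.522
outer loop
vertex 0.059 -1.789 2.286
vertex -0.444 -1.807 2.594
vertex 0.049 -1.507 2.713
endloop
endfacet
facet normal 0.994 -0.081 0.077
outer loop
vertex 0.059 -1.789 2.286
vertex 0.049 -1.507 2.713
vertex -0.076 -2.633 3.146
endloop
endfacet
facet normal 0.665 -0.527 -0.529
outer loop
vertex 2.113 1.838 3.802
vertex 1.896 1.99 3.378
vertex 2.269 2.206 3.632
endloop
endfacet
facet normal 0.438 0.217 0.872
outer loop
vertex 2.113 1.838 3.802
vertex 2.269 2.206 3.632
vertex 0.884 2.79 4.182
endloop
endfacet
facet normal 0.665 -0.526 -0.529
outer loop
vertex 2.269 2.206 3.632
vertex 1.896 1.99 3.378
vertex 2.144 2.411 3.271
endloop
endfacet
facet normal 0.471 0.827 0.307
outer loop
vertex 2.269 2.206 3.632
vertex 2.144 2.411 3.271
vertex 0.884 2.79 4.182
endloop
endfacet
facet normal 0.665 -0.526 -0.529
outer loop
vertex 2.144 2.411 3.271
vertex 1.896 1.99 3.378
vertex 1.832 2.299 2.99
endloop
endfacet
facet normal 0.006 0.926 -0.376
outer loop
vertex 2.144 2.411 3.271
vertex 1.832 2.299 2.99
vertex 0.884 2.79 4.182
endloop
endfacet
facet normal 0.666 -0.526 -0.529
outer loop
vertex 1.832 2.299 2.99
vertex 1.896 1.99 3.378
vertex 1.569 1.954 3.002
endloop
endfacet
facet normal -0.606 0.439 -0.663
outer loop
vertex 1.832 2.299 2.99
vertex 1.569 1.954 3.002
vertex 0.884 2.79 4.182
endloop
endfacet
facet normal 0.666 -0.526 -0.529
outer loop
vertex 1.569 1.954 3.002
vertex 1.896 1.99 3.378
vertex 1.552 1.636 3.297
endloop
endfacet
facet normal -0.904 -0.264 -0.337
outer loop
vertex 1.569 1.954 3.002
vertex 1.552 1.636 3.297
vertex 0.884 2.79 4.182
endloop
endfacet
facet normal 0.666 -0.526 -0.528
outer loop
vertex 1.552 1.636 3.297
vertex 1.896 1.99 3.378
vertex 1.794 1.585 3.653
endloop
endfacet
facet normal -0.663 -0.658 0.357
outer loop
vertex 1.552 1.636 3.297
vertex 1.794 1.585 3.653
vertex 0.884 2.79 4.182
endloop
endfacet
facet normal 0.665 -0.527 -0.529
outer loop
vertex 1.794 1.585 3.653
vertex 1.896 1.99 3.378
vertex 2.113 1.838 3.802
endloop
endfacet
facet normal -0.066 -0.443 0.894
outer loop
vertex 1.794 1.585 3.653
vertex 2.113 1.838 3.802
vertex 0.884 2.79 4.182
endloop
endfacet
facet normal -0.811 -0.027 -0.584
outer loop
vertex 2.022 1.501 0.22
vertex 1.427 1.869 1.03
vertex 1.949 2.424 0.279
endloop
endfacet
facet normal 0.914 0.097 -0.394
outer loop
vertex 2.022 1.501 0.22
vertex 1.949 2.424 0.279
vertex 2.733 1.911 1.97
endloop
endfacet
facet normal -0.811 -0.027 -0.584
outer loop
vertex 1.949 2.424 0.279
vertex 1.427 1.869 1.03
vertex 1.483 2.93 0.903
endloop
endfacet
facet normal 0.675 0.733 -0.090
outer loop
vertex 1.949 2.424 0.279
vertex 1.483 2.93 0.903
vertex 2.733 1.911 1.97
endloop
endfacet
facet normal -0.812 -0.027 -0.584
outer loop
vertex 1.483 2.93 0.903
vertex 1.427 1.869 1.03
vertex 0.975 2.636 1.623
endloop
endfacet
facet normal 0.241 0.827 0.508
outer loop
vertex 1.483 2.93 0.903
vertex 0.975 2.636 1.623
vertex 2.733 1.911 1.97
endloop
endfacet
facet normal -0.811 -0.026 -0.584
outer loop
vertex 0.975 2.636 1.623
vertex 1.427 1.869 1.03
vertex 0.807 1.765 1.895
endloop
endfacet
facet normal -0.060 0.308 0.949
outer loop
vertex 0.975 2.636 1.623
vertex 0.807 1.765 1.895
vertex 2.733 1.911 1.97
endloop
endfacet
facet normal -0.811 -0.026 -0.584
outer loop
vertex 0.807 1.765 1.895
vertex 1.427 1.869 1.03
vertex 1.106 0.971 1.516
endloop
endfacet
facet normal -0.002 -0.432 0.902
outer loop
vertex 0.807 1.765 1.895
vertex 1.106 0.971 1.516
vertex 2.733 1.911 1.97
endloop
endfacet
facet normal -0.811 -0.027 -0.585
outer loop
vertex 1.106 0.971 1.516
vertex 1.427 1.869 1.03
vertex 1.647 0.854 0.771
endloop
endfacet
facet normal 0.372 -0.837 0.401
outer loop
vertex 1.106 0.971 1.516
vertex 1.647 0.854 0.771
vertex 2.733 1.911 1.97
endloop
endfacet
facet normal -0.811 -0.027 -0.584
outer loop
vertex 1.647 0.854 0.771
vertex 1.427 1.869 1.03
vertex 2.022 1.501 0.22
endloop
endfacet
facet normal 0.779 -0.601 -0.176
outer loop
vertex 1.647 0.854 0.771
vertex 2.022 1.501 0.22
vertex 2.733 1.911 1.97
endloop
endfacet

endsolid


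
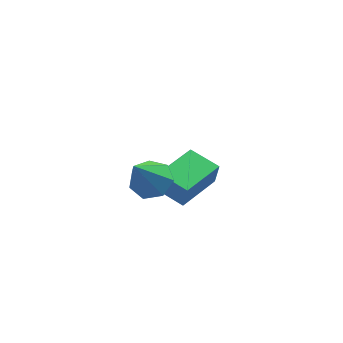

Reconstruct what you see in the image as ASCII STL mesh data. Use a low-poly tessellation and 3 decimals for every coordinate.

solid 
facet normal 0.309 0.445 -0.840
outer loop
vertex -2.637 -2.231 1.285
vertex -3.271 -2.668 0.82
vertex -3.325 -1.866 1.225
endloop
endfacet
facet normal 0.224 0.554 0.802
outer loop
vertex -2.637 -2.231 1.285
vertex -3.325 -1.866 1.225
vertex -3.929 -3.612 2.6
endloop
endfacet
facet normal 0.311 0.445 -0.840
outer loop
vertex -3.325 -1.866 1.225
vertex -3.271 -2.668 0.82
vertex -3.972 -2.105 0.859
endloop
endfacet
facet normal -0.546 0.627 0.556
outer loop
vertex -3.325 -1.866 1.225
vertex -3.972 -2.105 0.859
vertex -3.929 -3.612 2.6
endloop
endfacet
facet normal 0.310 0.445 -0.840
outer loop
vertex -3.972 -2.105 0.859
vertex -3.271 -2.668 0.82
vertex -4.092 -2.768 0.464
endloop
endfacet
facet normal -0.987 0.108 0.118
outer loop
vertex -3.972 -2.105 0.859
vertex -4.092 -2.768 0.464
vertex -3.929 -3.612 2.6
endloop
endfacet
facet normal 0.310 0.446 -0.840
outer loop
vertex -4.092 -2.768 0.464
vertex -3.271 -2.668 0.82
vertex -3.593 -3.355 0.336
endloop
endfacet
facet normal -0.768 -0.613 -0.184
outer loop
vertex -4.092 -2.768 0.464
vertex -3.593 -3.355 0.336
vertex -3.929 -3.612 2.6
endloop
endfacet
facet normal 0.311 0.446 -0.839
outer loop
vertex -3.593 -3.355 0.336
vertex -3.271 -2.668 0.82
vertex -2.852 -3.425 0.573
endloop
endfacet
facet normal -0.055 -0.991 -0.121
outer loop
vertex -3.593 -3.355 0.336
vertex -2.852 -3.425 0.573
vertex -3.929 -3.612 2.6
endloop
endfacet
facet normal 0.310 0.446 -0.840
outer loop
vertex -2.852 -3.425 0.573
vertex -3.271 -2.668 0.82
vertex -2.427 -2.925 0.995
endloop
endfacet
facet normal 0.617 -0.743 0.259
outer loop
vertex -2.852 -3.425 0.573
vertex -2.427 -2.925 0.995
vertex -3.929 -3.612 2.6
endloop
endfacet
facet normal 0.310 0.445 -0.840
outer loop
vertex -2.427 -2.925 0.995
vertex -3.271 -2.668 0.82
vertex -2.637 -2.231 1.285
endloop
endfacet
facet normal 0.741 -0.056 0.669
outer loop
vertex -2.427 -2.925 0.995
vertex -2.637 -2.231 1.285
vertex -3.929 -3.612 2.6
endloop
endfacet
facet normal -0.636 -0.771 0.026
outer loop
vertex -1.793 0.215 -2.783
vertex -2.92 1.153 -2.519
vertex -1.961 0.317 -3.865
endloop
endfacet
facet normal 0.756 -0.630 -0.177
outer loop
vertex -0.6 1.967 -3.921
vertex -1.793 0.215 -2.783
vertex -1.961 0.317 -3.865
endloop
endfacet
facet normal -0.636 -0.771 0.026
outer loop
vertex -1.961 0.317 -3.865
vertex -2.92 1.153 -2.519
vertex -3.088 1.255 -3.601
endloop
endfacet
facet normal -0.153 0.093 -0.984
outer loop
vertex -3.088 1.255 -3.601
vertex -0.6 1.967 -3.921
vertex -1.961 0.317 -3.865
endloop
endfacet
facet normal 0.153 -0.093 0.984
outer loop
vertex -1.793 0.215 -2.783
vertex -1.559 2.803 -2.575
vertex -2.92 1.153 -2.519
endloop
endfacet
facet normal 0.756 -0.630 -0.177
outer loop
vertex -0.432 1.865 -2.839
vertex -1.793 0.215 -2.783
vertex -0.6 1.967 -3.921
endloop
endfacet
facet normal 0.153 -0.093 0.984
outer loop
vertex -0.432 1.865 -2.839
vertex -1.559 2.803 -2.575
vertex -1.793 0.215 -2.783
endloop
endfacet
facet normal -0.756 0.630 0.177
outer loop
vertex -2.92 1.153 -2.519
vertex -1.559 2.803 -2.575
vertex -3.088 1.255 -3.601
endloop
endfacet
facet normal -0.153 0.093 -0.984
outer loop
vertex -1.727 2.905 -3.657
vertex -0.6 1.967 -3.921
vertex -3.088 1.255 -3.601
endloop
endfacet
facet normal -0.756 0.630 0.177
outer loop
vertex -3.088 1.255 -3.601
vertex -1.559 2.803 -2.575
vertex -1.727 2.905 -3.657
endloop
endfacet
facet normal 0.636 0.771 -0.026
outer loop
vertex -1.727 2.905 -3.657
vertex -0.432 1.865 -2.839
vertex -0.6 1.967 -3.921
endloop
endfacet
facet normal 0.636 0.771 -0.026
outer loop
vertex -1.559 2.803 -2.575
vertex -0.432 1.865 -2.839
vertex -1.727 2.905 -3.657
endloop
endfacet

endsolid


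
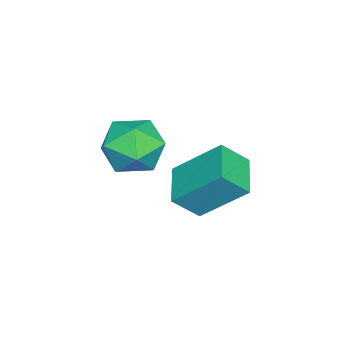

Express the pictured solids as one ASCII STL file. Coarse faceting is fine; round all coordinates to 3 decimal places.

solid 
facet normal -0.398 0.601 -0.693
outer loop
vertex -2.106 3.944 0.178
vertex -0.743 4.41 -0.201
vertex -1.975 2.45 -1.191
endloop
endfacet
facet normal -0.915 -0.313 0.254
outer loop
vertex -1.497 1.73 -0.359
vertex -2.106 3.944 0.178
vertex -1.975 2.45 -1.191
endloop
endfacet
facet normal -0.399 0.601 -0.693
outer loop
vertex -1.975 2.45 -1.191
vertex -0.743 4.41 -0.201
vertex -0.612 2.917 -1.57
endloop
endfacet
facet normal 0.065 -0.736 -0.674
outer loop
vertex -0.612 2.917 -1.57
vertex -1.497 1.73 -0.359
vertex -1.975 2.45 -1.191
endloop
endfacet
facet normal -0.064 0.736 0.674
outer loop
vertex -2.106 3.944 0.178
vertex -0.265 3.69 0.631
vertex -0.743 4.41 -0.201
endloop
endfacet
facet normal -0.915 -0.313 0.254
outer loop
vertex -1.628 3.223 1.01
vertex -2.106 3.944 0.178
vertex -1.497 1.73 -0.359
endloop
endfacet
facet normal -0.064 0.736 0.674
outer loop
vertex -1.628 3.223 1.01
vertex -0.265 3.69 0.631
vertex -2.106 3.944 0.178
endloop
endfacet
facet normal 0.915 0.313 -0.254
outer loop
vertex -0.743 4.41 -0.201
vertex -0.265 3.69 0.631
vertex -0.612 2.917 -1.57
endloop
endfacet
facet normal 0.064 -0.736 -0.674
outer loop
vertex -0.134 2.196 -0.738
vertex -1.497 1.73 -0.359
vertex -0.612 2.917 -1.57
endloop
endfacet
facet normal 0.915 0.313 -0.254
outer loop
vertex -0.612 2.917 -1.57
vertex -0.265 3.69 0.631
vertex -0.134 2.196 -0.738
endloop
endfacet
facet normal 0.398 -0.601 0.693
outer loop
vertex -0.134 2.196 -0.738
vertex -1.628 3.223 1.01
vertex -1.497 1.73 -0.359
endloop
endfacet
facet normal 0.399 -0.600 0.693
outer loop
vertex -0.265 3.69 0.631
vertex -1.628 3.223 1.01
vertex -0.134 2.196 -0.738
endloop
endfacet
facet normal -0.218 0.929 -0.299
outer loop
vertex -1.287 1.211 -0.401
vertex -2.371 1.067 -0.057
vertex -1.589 1.485 0.67
endloop
endfacet
facet normal 0.464 0.881 -0.095
outer loop
vertex -1.287 1.211 -0.401
vertex -1.589 1.485 0.67
vertex -0.599 0.943 0.475
endloop
endfacet
facet normal 0.780 0.382 -0.496
outer loop
vertex -1.287 1.211 -0.401
vertex -0.599 0.943 0.475
vertex -0.768 0.189 -0.372
endloop
endfacet
facet normal 0.293 0.122 -0.948
outer loop
vertex -1.287 1.211 -0.401
vertex -0.768 0.189 -0.372
vertex -1.864 0.266 -0.701
endloop
endfacet
facet normal -0.324 0.460 -0.827
outer loop
vertex -1.287 1.211 -0.401
vertex -1.864 0.266 -0.701
vertex -2.371 1.067 -0.057
endloop
endfacet
facet normal 0.476 0.659 0.583
outer loop
vertex -0.599 0.943 0.475
vertex -1.589 1.485 0.67
vertex -1.256 0.634 1.361
endloop
endfacet
facet normal -0.628 0.737 0.252
outer loop
vertex -1.589 1.485 0.67
vertex -2.371 1.067 -0.057
vertex -2.352 0.711 1.032
endloop
endfacet
facet normal -0.799 -0.023 -0.601
outer loop
vertex -2.371 1.067 -0.057
vertex -1.864 0.266 -0.701
vertex -2.521 -0.043 0.185
endloop
endfacet
facet normal 0.199 -0.570 -0.797
outer loop
vertex -1.864 0.266 -0.701
vertex -0.768 0.189 -0.372
vertex -1.531 -0.585 -0.01
endloop
endfacet
facet normal 0.987 -0.148 -0.065
outer loop
vertex -0.768 0.189 -0.372
vertex -0.599 0.943 0.475
vertex -0.749 -0.167 0.717
endloop
endfacet
facet normal -0.293 -0.122 0.948
outer loop
vertex -1.833 -0.311 1.061
vertex -1.256 0.634 1.361
vertex -2.352 0.711 1.032
endloop
endfacet
facet normal -0.780 -0.382 0.496
outer loop
vertex -1.833 -0.311 1.061
vertex -2.352 0.711 1.032
vertex -2.521 -0.043 0.185
endloop
endfacet
facet normal -0.464 -0.881 0.095
outer loop
vertex -1.833 -0.311 1.061
vertex -2.521 -0.043 0.185
vertex -1.531 -0.585 -0.01
endloop
endfacet
facet normal 0.218 -0.929 0.299
outer loop
vertex -1.833 -0.311 1.061
vertex -1.531 -0.585 -0.01
vertex -0.749 -0.167 0.717
endloop
endfacet
facet normal 0.324 -0.460 0.827
outer loop
vertex -1.833 -0.311 1.061
vertex -0.749 -0.167 0.717
vertex -1.256 0.634 1.361
endloop
endfacet
facet normal -0.199 0.570 0.797
outer loop
vertex -2.352 0.711 1.032
vertex -1.256 0.634 1.361
vertex -1.589 1.485 0.67
endloop
endfacet
facet normal -0.987 0.148 0.065
outer loop
vertex -2.521 -0.043 0.185
vertex -2.352 0.711 1.032
vertex -2.371 1.067 -0.057
endloop
endfacet
facet normal -0.476 -0.659 -0.583
outer loop
vertex -1.531 -0.585 -0.01
vertex -2.521 -0.043 0.185
vertex -1.864 0.266 -0.701
endloop
endfacet
facet normal 0.628 -0.737 -0.252
outer loop
vertex -0.749 -0.167 0.717
vertex -1.531 -0.585 -0.01
vertex -0.768 0.189 -0.372
endloop
endfacet
facet normal 0.799 0.023 0.601
outer loop
vertex -1.256 0.634 1.361
vertex -0.749 -0.167 0.717
vertex -0.599 0.943 0.475
endloop
endfacet

endsolid


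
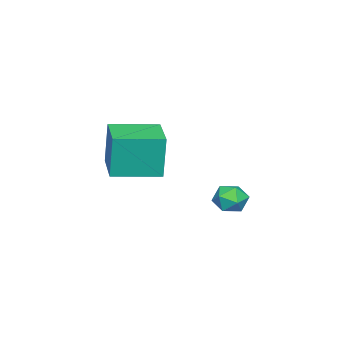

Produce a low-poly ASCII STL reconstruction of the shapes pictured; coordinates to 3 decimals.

solid 
facet normal -0.553 0.831 -0.062
outer loop
vertex -1.26 -2.262 2.748
vertex 0.198 -1.294 2.724
vertex -1.22 -2.368 0.962
endloop
endfacet
facet normal -0.833 -0.553 0.014
outer loop
vertex -0.198 -3.906 1.076
vertex -1.26 -2.262 2.748
vertex -1.22 -2.368 0.962
endloop
endfacet
facet normal -0.552 0.831 -0.062
outer loop
vertex -1.22 -2.368 0.962
vertex 0.198 -1.294 2.724
vertex 0.238 -1.401 0.937
endloop
endfacet
facet normal 0.022 -0.059 -0.998
outer loop
vertex 0.238 -1.401 0.937
vertex -0.198 -3.906 1.076
vertex -1.22 -2.368 0.962
endloop
endfacet
facet normal -0.023 0.059 0.998
outer loop
vertex -1.26 -2.262 2.748
vertex 1.22 -2.832 2.838
vertex 0.198 -1.294 2.724
endloop
endfacet
facet normal -0.833 -0.553 0.014
outer loop
vertex -0.238 -3.799 2.863
vertex -1.26 -2.262 2.748
vertex -0.198 -3.906 1.076
endloop
endfacet
facet normal -0.022 0.060 0.998
outer loop
vertex -0.238 -3.799 2.863
vertex 1.22 -2.832 2.838
vertex -1.26 -2.262 2.748
endloop
endfacet
facet normal 0.833 0.553 -0.014
outer loop
vertex 0.198 -1.294 2.724
vertex 1.22 -2.832 2.838
vertex 0.238 -1.401 0.937
endloop
endfacet
facet normal 0.023 -0.059 -0.998
outer loop
vertex 1.26 -2.938 1.052
vertex -0.198 -3.906 1.076
vertex 0.238 -1.401 0.937
endloop
endfacet
facet normal 0.833 0.553 -0.014
outer loop
vertex 0.238 -1.401 0.937
vertex 1.22 -2.832 2.838
vertex 1.26 -2.938 1.052
endloop
endfacet
facet normal 0.553 -0.831 0.062
outer loop
vertex 1.26 -2.938 1.052
vertex -0.238 -3.799 2.863
vertex -0.198 -3.906 1.076
endloop
endfacet
facet normal 0.552 -0.831 0.062
outer loop
vertex 1.22 -2.832 2.838
vertex -0.238 -3.799 2.863
vertex 1.26 -2.938 1.052
endloop
endfacet
facet normal -0.449 0.783 -0.430
outer loop
vertex 0.553 1.681 0.028
vertex -0.056 1.43 0.207
vertex 0.276 1.852 0.629
endloop
endfacet
facet normal 0.195 0.963 -0.184
outer loop
vertex 0.553 1.681 0.028
vertex 0.276 1.852 0.629
vertex 0.944 1.709 0.588
endloop
endfacet
facet normal 0.676 0.541 -0.499
outer loop
vertex 0.553 1.681 0.028
vertex 0.944 1.709 0.588
vertex 1.023 1.198 0.141
endloop
endfacet
facet normal 0.329 0.100 -0.939
outer loop
vertex 0.553 1.681 0.028
vertex 1.023 1.198 0.141
vertex 0.405 1.025 -0.094
endloop
endfacet
facet normal -0.366 0.249 -0.896
outer loop
vertex 0.553 1.681 0.028
vertex 0.405 1.025 -0.094
vertex -0.056 1.43 0.207
endloop
endfacet
facet normal 0.209 0.830 0.516
outer loop
vertex 0.944 1.709 0.588
vertex 0.276 1.852 0.629
vertex 0.575 1.475 1.114
endloop
endfacet
facet normal -0.835 0.538 0.119
outer loop
vertex 0.276 1.852 0.629
vertex -0.056 1.43 0.207
vertex -0.043 1.302 0.879
endloop
endfacet
facet normal -0.700 -0.325 -0.636
outer loop
vertex -0.056 1.43 0.207
vertex 0.405 1.025 -0.094
vertex 0.036 0.791 0.432
endloop
endfacet
facet normal 0.427 -0.568 -0.704
outer loop
vertex 0.405 1.025 -0.094
vertex 1.023 1.198 0.141
vertex 0.704 0.648 0.391
endloop
endfacet
facet normal 0.989 0.145 0.009
outer loop
vertex 1.023 1.198 0.141
vertex 0.944 1.709 0.588
vertex 1.036 1.07 0.813
endloop
endfacet
facet normal -0.329 -0.100 0.939
outer loop
vertex 0.427 0.819 0.992
vertex 0.575 1.475 1.114
vertex -0.043 1.302 0.879
endloop
endfacet
facet normal -0.676 -0.541 0.499
outer loop
vertex 0.427 0.819 0.992
vertex -0.043 1.302 0.879
vertex 0.036 0.791 0.432
endloop
endfacet
facet normal -0.195 -0.963 0.184
outer loop
vertex 0.427 0.819 0.992
vertex 0.036 0.791 0.432
vertex 0.704 0.648 0.391
endloop
endfacet
facet normal 0.449 -0.783 0.430
outer loop
vertex 0.427 0.819 0.992
vertex 0.704 0.648 0.391
vertex 1.036 1.07 0.813
endloop
endfacet
facet normal 0.366 -0.249 0.896
outer loop
vertex 0.427 0.819 0.992
vertex 1.036 1.07 0.813
vertex 0.575 1.475 1.114
endloop
endfacet
facet normal -0.427 0.568 0.704
outer loop
vertex -0.043 1.302 0.879
vertex 0.575 1.475 1.114
vertex 0.276 1.852 0.629
endloop
endfacet
facet normal -0.989 -0.145 -0.009
outer loop
vertex 0.036 0.791 0.432
vertex -0.043 1.302 0.879
vertex -0.056 1.43 0.207
endloop
endfacet
facet normal -0.209 -0.830 -0.516
outer loop
vertex 0.704 0.648 0.391
vertex 0.036 0.791 0.432
vertex 0.405 1.025 -0.094
endloop
endfacet
facet normal 0.835 -0.538 -0.119
outer loop
vertex 1.036 1.07 0.813
vertex 0.704 0.648 0.391
vertex 1.023 1.198 0.141
endloop
endfacet
facet normal 0.700 0.325 0.636
outer loop
vertex 0.575 1.475 1.114
vertex 1.036 1.07 0.813
vertex 0.944 1.709 0.588
endloop
endfacet

endsolid


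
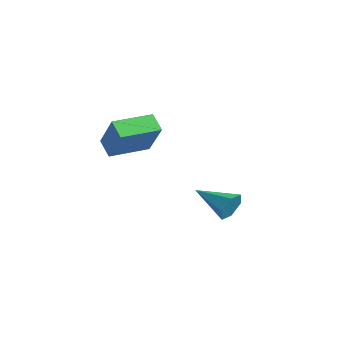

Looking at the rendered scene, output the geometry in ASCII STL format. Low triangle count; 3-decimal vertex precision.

solid 
facet normal -0.776 -0.032 0.630
outer loop
vertex -0.036 -3.126 4.304
vertex -0.048 -1.358 4.378
vertex -1.254 -3.072 2.808
endloop
endfacet
facet normal 0.007 -0.999 -0.042
outer loop
vertex -0.532 -3.042 2.222
vertex -0.036 -3.126 4.304
vertex -1.254 -3.072 2.808
endloop
endfacet
facet normal -0.776 -0.032 0.630
outer loop
vertex -1.254 -3.072 2.808
vertex -0.048 -1.358 4.378
vertex -1.266 -1.303 2.882
endloop
endfacet
facet normal -0.631 0.028 -0.776
outer loop
vertex -1.266 -1.303 2.882
vertex -0.532 -3.042 2.222
vertex -1.254 -3.072 2.808
endloop
endfacet
facet normal 0.631 -0.028 0.776
outer loop
vertex -0.036 -3.126 4.304
vertex 0.674 -1.328 3.792
vertex -0.048 -1.358 4.378
endloop
endfacet
facet normal 0.006 -0.999 -0.042
outer loop
vertex 0.686 -3.097 3.718
vertex -0.036 -3.126 4.304
vertex -0.532 -3.042 2.222
endloop
endfacet
facet normal 0.631 -0.028 0.776
outer loop
vertex 0.686 -3.097 3.718
vertex 0.674 -1.328 3.792
vertex -0.036 -3.126 4.304
endloop
endfacet
facet normal -0.007 0.999 0.042
outer loop
vertex -0.048 -1.358 4.378
vertex 0.674 -1.328 3.792
vertex -1.266 -1.303 2.882
endloop
endfacet
facet normal -0.631 0.028 -0.776
outer loop
vertex -0.544 -1.274 2.296
vertex -0.532 -3.042 2.222
vertex -1.266 -1.303 2.882
endloop
endfacet
facet normal -0.007 0.999 0.041
outer loop
vertex -1.266 -1.303 2.882
vertex 0.674 -1.328 3.792
vertex -0.544 -1.274 2.296
endloop
endfacet
facet normal 0.776 0.032 -0.630
outer loop
vertex -0.544 -1.274 2.296
vertex 0.686 -3.097 3.718
vertex -0.532 -3.042 2.222
endloop
endfacet
facet normal 0.776 0.032 -0.630
outer loop
vertex 0.674 -1.328 3.792
vertex 0.686 -3.097 3.718
vertex -0.544 -1.274 2.296
endloop
endfacet
facet normal 0.834 0.468 -0.291
outer loop
vertex -0.079 2.195 -1.021
vertex -0.412 2.38 -1.678
vertex -0.465 2.846 -1.08
endloop
endfacet
facet normal -0.080 0.043 0.996
outer loop
vertex -0.079 2.195 -1.021
vertex -0.465 2.846 -1.08
vertex -1.948 1.52 -1.142
endloop
endfacet
facet normal 0.834 0.469 -0.291
outer loop
vertex -0.465 2.846 -1.08
vertex -0.412 2.38 -1.678
vertex -0.799 3.032 -1.737
endloop
endfacet
facet normal -0.594 0.642 0.484
outer loop
vertex -0.465 2.846 -1.08
vertex -0.799 3.032 -1.737
vertex -1.948 1.52 -1.142
endloop
endfacet
facet normal 0.834 0.469 -0.291
outer loop
vertex -0.799 3.032 -1.737
vertex -0.412 2.38 -1.678
vertex -0.746 2.566 -2.335
endloop
endfacet
facet normal -0.796 0.442 -0.415
outer loop
vertex -0.799 3.032 -1.737
vertex -0.746 2.566 -2.335
vertex -1.948 1.52 -1.142
endloop
endfacet
facet normal 0.834 0.468 -0.292
outer loop
vertex -0.746 2.566 -2.335
vertex -0.412 2.38 -1.678
vertex -0.36 1.914 -2.276
endloop
endfacet
facet normal -0.482 -0.358 -0.800
outer loop
vertex -0.746 2.566 -2.335
vertex -0.36 1.914 -2.276
vertex -1.948 1.52 -1.142
endloop
endfacet
facet normal 0.834 0.468 -0.292
outer loop
vertex -0.36 1.914 -2.276
vertex -0.412 2.38 -1.678
vertex -0.026 1.728 -1.619
endloop
endfacet
facet normal 0.032 -0.957 -0.287
outer loop
vertex -0.36 1.914 -2.276
vertex -0.026 1.728 -1.619
vertex -1.948 1.52 -1.142
endloop
endfacet
facet normal 0.835 0.468 -0.291
outer loop
vertex -0.026 1.728 -1.619
vertex -0.412 2.38 -1.678
vertex -0.079 2.195 -1.021
endloop
endfacet
facet normal 0.234 -0.756 0.611
outer loop
vertex -0.026 1.728 -1.619
vertex -0.079 2.195 -1.021
vertex -1.948 1.52 -1.142
endloop
endfacet

endsolid


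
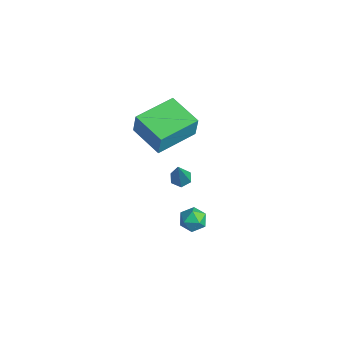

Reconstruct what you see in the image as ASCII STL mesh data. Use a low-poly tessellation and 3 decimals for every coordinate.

solid 
facet normal 0.493 0.320 0.809
outer loop
vertex 3.751 -0.806 -2.372
vertex 3.561 -1.399 -2.021
vertex 4.168 -1.385 -2.397
endloop
endfacet
facet normal 0.798 0.565 0.211
outer loop
vertex 3.751 -0.806 -2.372
vertex 4.168 -1.385 -2.397
vertex 4.053 -1.002 -2.989
endloop
endfacet
facet normal 0.308 0.940 -0.148
outer loop
vertex 3.751 -0.806 -2.372
vertex 4.053 -1.002 -2.989
vertex 3.374 -0.778 -2.979
endloop
endfacet
facet normal -0.300 0.926 0.229
outer loop
vertex 3.751 -0.806 -2.372
vertex 3.374 -0.778 -2.979
vertex 3.07 -1.024 -2.381
endloop
endfacet
facet normal -0.185 0.544 0.819
outer loop
vertex 3.751 -0.806 -2.372
vertex 3.07 -1.024 -2.381
vertex 3.561 -1.399 -2.021
endloop
endfacet
facet normal 0.982 0.004 -0.188
outer loop
vertex 4.053 -1.002 -2.989
vertex 4.168 -1.385 -2.397
vertex 4.05 -1.716 -3.019
endloop
endfacet
facet normal 0.491 -0.392 0.778
outer loop
vertex 4.168 -1.385 -2.397
vertex 3.561 -1.399 -2.021
vertex 3.746 -1.962 -2.421
endloop
endfacet
facet normal -0.606 -0.031 0.795
outer loop
vertex 3.561 -1.399 -2.021
vertex 3.07 -1.024 -2.381
vertex 3.067 -1.738 -2.411
endloop
endfacet
facet normal -0.793 0.587 -0.162
outer loop
vertex 3.07 -1.024 -2.381
vertex 3.374 -0.778 -2.979
vertex 2.952 -1.355 -3.003
endloop
endfacet
facet normal 0.190 0.609 -0.770
outer loop
vertex 3.374 -0.778 -2.979
vertex 4.053 -1.002 -2.989
vertex 3.559 -1.341 -3.379
endloop
endfacet
facet normal 0.300 -0.926 -0.229
outer loop
vertex 3.369 -1.934 -3.028
vertex 4.05 -1.716 -3.019
vertex 3.746 -1.962 -2.421
endloop
endfacet
facet normal -0.308 -0.940 0.148
outer loop
vertex 3.369 -1.934 -3.028
vertex 3.746 -1.962 -2.421
vertex 3.067 -1.738 -2.411
endloop
endfacet
facet normal -0.798 -0.565 -0.211
outer loop
vertex 3.369 -1.934 -3.028
vertex 3.067 -1.738 -2.411
vertex 2.952 -1.355 -3.003
endloop
endfacet
facet normal -0.493 -0.320 -0.809
outer loop
vertex 3.369 -1.934 -3.028
vertex 2.952 -1.355 -3.003
vertex 3.559 -1.341 -3.379
endloop
endfacet
facet normal 0.185 -0.544 -0.819
outer loop
vertex 3.369 -1.934 -3.028
vertex 3.559 -1.341 -3.379
vertex 4.05 -1.716 -3.019
endloop
endfacet
facet normal 0.793 -0.587 0.162
outer loop
vertex 3.746 -1.962 -2.421
vertex 4.05 -1.716 -3.019
vertex 4.168 -1.385 -2.397
endloop
endfacet
facet normal -0.190 -0.609 0.770
outer loop
vertex 3.067 -1.738 -2.411
vertex 3.746 -1.962 -2.421
vertex 3.561 -1.399 -2.021
endloop
endfacet
facet normal -0.982 -0.004 0.188
outer loop
vertex 2.952 -1.355 -3.003
vertex 3.067 -1.738 -2.411
vertex 3.07 -1.024 -2.381
endloop
endfacet
facet normal -0.491 0.392 -0.778
outer loop
vertex 3.559 -1.341 -3.379
vertex 2.952 -1.355 -3.003
vertex 3.374 -0.778 -2.979
endloop
endfacet
facet normal 0.606 0.031 -0.795
outer loop
vertex 4.05 -1.716 -3.019
vertex 3.559 -1.341 -3.379
vertex 4.053 -1.002 -2.989
endloop
endfacet
facet normal -0.353 0.281 -0.893
outer loop
vertex 1.5 -0.264 -2.256
vertex 1.053 -0.556 -2.171
vertex 1.072 -0.039 -2.016
endloop
endfacet
facet normal 0.564 0.779 0.275
outer loop
vertex 1.5 -0.264 -2.256
vertex 1.072 -0.039 -2.016
vertex 1.767 -1.124 -0.369
endloop
endfacet
facet normal -0.352 0.281 -0.893
outer loop
vertex 1.072 -0.039 -2.016
vertex 1.053 -0.556 -2.171
vertex 0.625 -0.33 -1.931
endloop
endfacet
facet normal -0.346 0.710 0.614
outer loop
vertex 1.072 -0.039 -2.016
vertex 0.625 -0.33 -1.931
vertex 1.767 -1.124 -0.369
endloop
endfacet
facet normal -0.353 0.280 -0.893
outer loop
vertex 0.625 -0.33 -1.931
vertex 1.053 -0.556 -2.171
vertex 0.607 -0.847 -2.086
endloop
endfacet
facet normal -0.831 -0.133 0.540
outer loop
vertex 0.625 -0.33 -1.931
vertex 0.607 -0.847 -2.086
vertex 1.767 -1.124 -0.369
endloop
endfacet
facet normal -0.354 0.282 -0.892
outer loop
vertex 0.607 -0.847 -2.086
vertex 1.053 -0.556 -2.171
vertex 1.034 -1.073 -2.327
endloop
endfacet
facet normal -0.406 -0.905 0.129
outer loop
vertex 0.607 -0.847 -2.086
vertex 1.034 -1.073 -2.327
vertex 1.767 -1.124 -0.369
endloop
endfacet
facet normal -0.354 0.282 -0.892
outer loop
vertex 1.034 -1.073 -2.327
vertex 1.053 -0.556 -2.171
vertex 1.481 -0.781 -2.412
endloop
endfacet
facet normal 0.506 -0.836 -0.211
outer loop
vertex 1.034 -1.073 -2.327
vertex 1.481 -0.781 -2.412
vertex 1.767 -1.124 -0.369
endloop
endfacet
facet normal -0.354 0.282 -0.892
outer loop
vertex 1.481 -0.781 -2.412
vertex 1.053 -0.556 -2.171
vertex 1.5 -0.264 -2.256
endloop
endfacet
facet normal 0.990 0.005 -0.138
outer loop
vertex 1.481 -0.781 -2.412
vertex 1.5 -0.264 -2.256
vertex 1.767 -1.124 -0.369
endloop
endfacet
facet normal -0.966 -0.168 0.196
outer loop
vertex 1.467 -3.124 4.167
vertex 1.114 -1.014 4.232
vertex 1.227 -3.128 2.981
endloop
endfacet
facet normal 0.165 -0.986 -0.030
outer loop
vertex 2.966 -2.826 2.628
vertex 1.467 -3.124 4.167
vertex 1.227 -3.128 2.981
endloop
endfacet
facet normal -0.966 -0.168 0.196
outer loop
vertex 1.227 -3.128 2.981
vertex 1.114 -1.014 4.232
vertex 0.874 -1.018 3.046
endloop
endfacet
facet normal -0.198 -0.003 -0.980
outer loop
vertex 0.874 -1.018 3.046
vertex 2.966 -2.826 2.628
vertex 1.227 -3.128 2.981
endloop
endfacet
facet normal 0.198 0.003 0.980
outer loop
vertex 1.467 -3.124 4.167
vertex 2.853 -0.712 3.879
vertex 1.114 -1.014 4.232
endloop
endfacet
facet normal 0.165 -0.986 -0.030
outer loop
vertex 3.206 -2.822 3.814
vertex 1.467 -3.124 4.167
vertex 2.966 -2.826 2.628
endloop
endfacet
facet normal 0.198 0.003 0.980
outer loop
vertex 3.206 -2.822 3.814
vertex 2.853 -0.712 3.879
vertex 1.467 -3.124 4.167
endloop
endfacet
facet normal -0.165 0.986 0.030
outer loop
vertex 1.114 -1.014 4.232
vertex 2.853 -0.712 3.879
vertex 0.874 -1.018 3.046
endloop
endfacet
facet normal -0.198 -0.003 -0.980
outer loop
vertex 2.613 -0.716 2.693
vertex 2.966 -2.826 2.628
vertex 0.874 -1.018 3.046
endloop
endfacet
facet normal -0.165 0.986 0.030
outer loop
vertex 0.874 -1.018 3.046
vertex 2.853 -0.712 3.879
vertex 2.613 -0.716 2.693
endloop
endfacet
facet normal 0.966 0.168 -0.196
outer loop
vertex 2.613 -0.716 2.693
vertex 3.206 -2.822 3.814
vertex 2.966 -2.826 2.628
endloop
endfacet
facet normal 0.966 0.168 -0.196
outer loop
vertex 2.853 -0.712 3.879
vertex 3.206 -2.822 3.814
vertex 2.613 -0.716 2.693
endloop
endfacet

endsolid


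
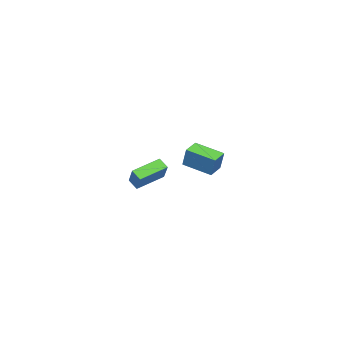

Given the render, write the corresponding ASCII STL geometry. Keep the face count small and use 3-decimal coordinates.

solid 
facet normal -0.958 0.175 0.228
outer loop
vertex -4.206 -1.087 3.667
vertex -3.992 0.853 3.074
vertex -4.608 -1.468 2.273
endloop
endfacet
facet normal -0.105 -0.951 0.290
outer loop
vertex -3.488 -1.673 2.006
vertex -4.206 -1.087 3.667
vertex -4.608 -1.468 2.273
endloop
endfacet
facet normal -0.958 0.175 0.228
outer loop
vertex -4.608 -1.468 2.273
vertex -3.992 0.853 3.074
vertex -4.394 0.472 1.68
endloop
endfacet
facet normal -0.268 -0.254 -0.929
outer loop
vertex -4.394 0.472 1.68
vertex -3.488 -1.673 2.006
vertex -4.608 -1.468 2.273
endloop
endfacet
facet normal 0.268 0.254 0.929
outer loop
vertex -4.206 -1.087 3.667
vertex -2.872 0.648 2.807
vertex -3.992 0.853 3.074
endloop
endfacet
facet normal -0.105 -0.951 0.290
outer loop
vertex -3.086 -1.292 3.4
vertex -4.206 -1.087 3.667
vertex -3.488 -1.673 2.006
endloop
endfacet
facet normal 0.268 0.254 0.929
outer loop
vertex -3.086 -1.292 3.4
vertex -2.872 0.648 2.807
vertex -4.206 -1.087 3.667
endloop
endfacet
facet normal 0.105 0.951 -0.290
outer loop
vertex -3.992 0.853 3.074
vertex -2.872 0.648 2.807
vertex -4.394 0.472 1.68
endloop
endfacet
facet normal -0.268 -0.254 -0.929
outer loop
vertex -3.274 0.267 1.413
vertex -3.488 -1.673 2.006
vertex -4.394 0.472 1.68
endloop
endfacet
facet normal 0.105 0.951 -0.290
outer loop
vertex -4.394 0.472 1.68
vertex -2.872 0.648 2.807
vertex -3.274 0.267 1.413
endloop
endfacet
facet normal 0.958 -0.175 -0.228
outer loop
vertex -3.274 0.267 1.413
vertex -3.086 -1.292 3.4
vertex -3.488 -1.673 2.006
endloop
endfacet
facet normal 0.958 -0.175 -0.228
outer loop
vertex -2.872 0.648 2.807
vertex -3.086 -1.292 3.4
vertex -3.274 0.267 1.413
endloop
endfacet
facet normal -0.730 0.599 0.328
outer loop
vertex 2.656 -1.092 3.811
vertex 3.686 -0.481 4.988
vertex 2.899 -0.515 3.298
endloop
endfacet
facet normal -0.613 -0.365 -0.701
outer loop
vertex 4.294 -1.659 2.672
vertex 2.656 -1.092 3.811
vertex 2.899 -0.515 3.298
endloop
endfacet
facet normal -0.731 0.599 0.328
outer loop
vertex 2.899 -0.515 3.298
vertex 3.686 -0.481 4.988
vertex 3.929 0.097 4.475
endloop
endfacet
facet normal 0.300 0.713 -0.634
outer loop
vertex 3.929 0.097 4.475
vertex 4.294 -1.659 2.672
vertex 2.899 -0.515 3.298
endloop
endfacet
facet normal -0.301 -0.713 0.633
outer loop
vertex 2.656 -1.092 3.811
vertex 5.081 -1.625 4.362
vertex 3.686 -0.481 4.988
endloop
endfacet
facet normal -0.613 -0.364 -0.701
outer loop
vertex 4.051 -2.237 3.185
vertex 2.656 -1.092 3.811
vertex 4.294 -1.659 2.672
endloop
endfacet
facet normal -0.301 -0.713 0.634
outer loop
vertex 4.051 -2.237 3.185
vertex 5.081 -1.625 4.362
vertex 2.656 -1.092 3.811
endloop
endfacet
facet normal 0.613 0.364 0.701
outer loop
vertex 3.686 -0.481 4.988
vertex 5.081 -1.625 4.362
vertex 3.929 0.097 4.475
endloop
endfacet
facet normal 0.301 0.713 -0.633
outer loop
vertex 5.324 -1.048 3.849
vertex 4.294 -1.659 2.672
vertex 3.929 0.097 4.475
endloop
endfacet
facet normal 0.614 0.364 0.701
outer loop
vertex 3.929 0.097 4.475
vertex 5.081 -1.625 4.362
vertex 5.324 -1.048 3.849
endloop
endfacet
facet normal 0.731 -0.599 -0.329
outer loop
vertex 5.324 -1.048 3.849
vertex 4.051 -2.237 3.185
vertex 4.294 -1.659 2.672
endloop
endfacet
facet normal 0.731 -0.599 -0.328
outer loop
vertex 5.081 -1.625 4.362
vertex 4.051 -2.237 3.185
vertex 5.324 -1.048 3.849
endloop
endfacet

endsolid


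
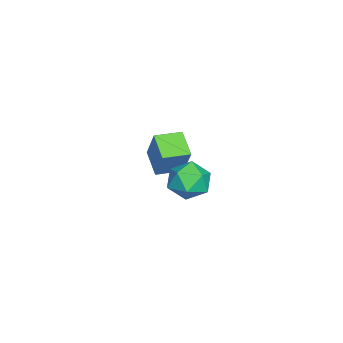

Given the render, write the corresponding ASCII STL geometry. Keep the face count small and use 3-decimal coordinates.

solid 
facet normal -0.764 -0.454 0.459
outer loop
vertex -2.518 -3.822 2.999
vertex -3.102 -2.879 2.961
vertex -3.106 -4.242 1.605
endloop
endfacet
facet normal 0.527 -0.849 0.034
outer loop
vertex -2.198 -3.701 1.059
vertex -2.518 -3.822 2.999
vertex -3.106 -4.242 1.605
endloop
endfacet
facet normal -0.763 -0.455 0.459
outer loop
vertex -3.106 -4.242 1.605
vertex -3.102 -2.879 2.961
vertex -3.69 -3.299 1.568
endloop
endfacet
facet normal -0.375 -0.267 -0.888
outer loop
vertex -3.69 -3.299 1.568
vertex -2.198 -3.701 1.059
vertex -3.106 -4.242 1.605
endloop
endfacet
facet normal 0.374 0.268 0.888
outer loop
vertex -2.518 -3.822 2.999
vertex -2.194 -2.338 2.415
vertex -3.102 -2.879 2.961
endloop
endfacet
facet normal 0.527 -0.849 0.034
outer loop
vertex -1.61 -3.281 2.452
vertex -2.518 -3.822 2.999
vertex -2.198 -3.701 1.059
endloop
endfacet
facet normal 0.375 0.267 0.887
outer loop
vertex -1.61 -3.281 2.452
vertex -2.194 -2.338 2.415
vertex -2.518 -3.822 2.999
endloop
endfacet
facet normal -0.527 0.849 -0.034
outer loop
vertex -3.102 -2.879 2.961
vertex -2.194 -2.338 2.415
vertex -3.69 -3.299 1.568
endloop
endfacet
facet normal -0.375 -0.268 -0.887
outer loop
vertex -2.782 -2.758 1.021
vertex -2.198 -3.701 1.059
vertex -3.69 -3.299 1.568
endloop
endfacet
facet normal -0.527 0.849 -0.034
outer loop
vertex -3.69 -3.299 1.568
vertex -2.194 -2.338 2.415
vertex -2.782 -2.758 1.021
endloop
endfacet
facet normal 0.763 0.454 -0.459
outer loop
vertex -2.782 -2.758 1.021
vertex -1.61 -3.281 2.452
vertex -2.198 -3.701 1.059
endloop
endfacet
facet normal 0.763 0.455 -0.459
outer loop
vertex -2.194 -2.338 2.415
vertex -1.61 -3.281 2.452
vertex -2.782 -2.758 1.021
endloop
endfacet
facet normal 0.174 0.127 0.976
outer loop
vertex 1.807 -1.056 4.242
vertex 1.134 -1.578 4.43
vertex 1.933 -1.915 4.331
endloop
endfacet
facet normal 0.779 0.177 0.602
outer loop
vertex 1.807 -1.056 4.242
vertex 1.933 -1.915 4.331
vertex 2.331 -1.48 3.688
endloop
endfacet
facet normal 0.701 0.702 0.125
outer loop
vertex 1.807 -1.056 4.242
vertex 2.331 -1.48 3.688
vertex 1.778 -0.875 3.389
endloop
endfacet
facet normal 0.047 0.977 0.206
outer loop
vertex 1.807 -1.056 4.242
vertex 1.778 -0.875 3.389
vertex 1.038 -0.936 3.847
endloop
endfacet
facet normal -0.279 0.623 0.731
outer loop
vertex 1.807 -1.056 4.242
vertex 1.038 -0.936 3.847
vertex 1.134 -1.578 4.43
endloop
endfacet
facet normal 0.867 -0.434 0.243
outer loop
vertex 2.331 -1.48 3.688
vertex 1.933 -1.915 4.331
vertex 1.982 -2.264 3.533
endloop
endfacet
facet normal -0.112 -0.515 0.850
outer loop
vertex 1.933 -1.915 4.331
vertex 1.134 -1.578 4.43
vertex 1.242 -2.325 3.991
endloop
endfacet
facet normal -0.844 0.286 0.454
outer loop
vertex 1.134 -1.578 4.43
vertex 1.038 -0.936 3.847
vertex 0.689 -1.72 3.692
endloop
endfacet
facet normal -0.316 0.862 -0.396
outer loop
vertex 1.038 -0.936 3.847
vertex 1.778 -0.875 3.389
vertex 1.087 -1.285 3.049
endloop
endfacet
facet normal 0.741 0.417 -0.527
outer loop
vertex 1.778 -0.875 3.389
vertex 2.331 -1.48 3.688
vertex 1.886 -1.622 2.95
endloop
endfacet
facet normal -0.047 -0.977 -0.206
outer loop
vertex 1.213 -2.144 3.138
vertex 1.982 -2.264 3.533
vertex 1.242 -2.325 3.991
endloop
endfacet
facet normal -0.701 -0.702 -0.125
outer loop
vertex 1.213 -2.144 3.138
vertex 1.242 -2.325 3.991
vertex 0.689 -1.72 3.692
endloop
endfacet
facet normal -0.779 -0.177 -0.602
outer loop
vertex 1.213 -2.144 3.138
vertex 0.689 -1.72 3.692
vertex 1.087 -1.285 3.049
endloop
endfacet
facet normal -0.174 -0.127 -0.976
outer loop
vertex 1.213 -2.144 3.138
vertex 1.087 -1.285 3.049
vertex 1.886 -1.622 2.95
endloop
endfacet
facet normal 0.279 -0.623 -0.731
outer loop
vertex 1.213 -2.144 3.138
vertex 1.886 -1.622 2.95
vertex 1.982 -2.264 3.533
endloop
endfacet
facet normal 0.316 -0.862 0.396
outer loop
vertex 1.242 -2.325 3.991
vertex 1.982 -2.264 3.533
vertex 1.933 -1.915 4.331
endloop
endfacet
facet normal -0.741 -0.417 0.527
outer loop
vertex 0.689 -1.72 3.692
vertex 1.242 -2.325 3.991
vertex 1.134 -1.578 4.43
endloop
endfacet
facet normal -0.867 0.434 -0.243
outer loop
vertex 1.087 -1.285 3.049
vertex 0.689 -1.72 3.692
vertex 1.038 -0.936 3.847
endloop
endfacet
facet normal 0.112 0.515 -0.850
outer loop
vertex 1.886 -1.622 2.95
vertex 1.087 -1.285 3.049
vertex 1.778 -0.875 3.389
endloop
endfacet
facet normal 0.844 -0.286 -0.454
outer loop
vertex 1.982 -2.264 3.533
vertex 1.886 -1.622 2.95
vertex 2.331 -1.48 3.688
endloop
endfacet

endsolid


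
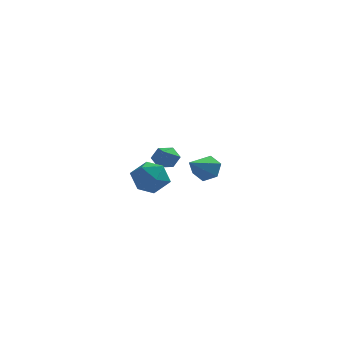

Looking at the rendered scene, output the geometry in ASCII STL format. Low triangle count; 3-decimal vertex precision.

solid 
facet normal 0.429 0.747 -0.508
outer loop
vertex 2.13 -2.602 0.302
vertex 1.63 -2.121 0.586
vertex 2.275 -2.247 0.946
endloop
endfacet
facet normal 0.661 -0.710 0.243
outer loop
vertex 2.13 -2.602 0.302
vertex 2.275 -2.247 0.946
vertex 0.93 -3.339 1.414
endloop
endfacet
facet normal 0.429 0.747 -0.508
outer loop
vertex 2.275 -2.247 0.946
vertex 1.63 -2.121 0.586
vertex 1.775 -1.766 1.231
endloop
endfacet
facet normal 0.407 -0.113 0.906
outer loop
vertex 2.275 -2.247 0.946
vertex 1.775 -1.766 1.231
vertex 0.93 -3.339 1.414
endloop
endfacet
facet normal 0.429 0.747 -0.508
outer loop
vertex 1.775 -1.766 1.231
vertex 1.63 -2.121 0.586
vertex 1.129 -1.64 0.871
endloop
endfacet
facet normal -0.413 0.321 0.853
outer loop
vertex 1.775 -1.766 1.231
vertex 1.129 -1.64 0.871
vertex 0.93 -3.339 1.414
endloop
endfacet
facet normal 0.429 0.747 -0.508
outer loop
vertex 1.129 -1.64 0.871
vertex 1.63 -2.121 0.586
vertex 0.984 -1.995 0.226
endloop
endfacet
facet normal -0.979 0.157 0.133
outer loop
vertex 1.129 -1.64 0.871
vertex 0.984 -1.995 0.226
vertex 0.93 -3.339 1.414
endloop
endfacet
facet normal 0.429 0.746 -0.509
outer loop
vertex 0.984 -1.995 0.226
vertex 1.63 -2.121 0.586
vertex 1.484 -2.476 -0.058
endloop
endfacet
facet normal -0.725 -0.440 -0.531
outer loop
vertex 0.984 -1.995 0.226
vertex 1.484 -2.476 -0.058
vertex 0.93 -3.339 1.414
endloop
endfacet
facet normal 0.429 0.746 -0.509
outer loop
vertex 1.484 -2.476 -0.058
vertex 1.63 -2.121 0.586
vertex 2.13 -2.602 0.302
endloop
endfacet
facet normal 0.095 -0.874 -0.477
outer loop
vertex 1.484 -2.476 -0.058
vertex 2.13 -2.602 0.302
vertex 0.93 -3.339 1.414
endloop
endfacet
facet normal -0.667 0.677 0.311
outer loop
vertex -1.645 2.226 -1.731
vertex -2.233 1.458 -1.32
vertex -1.491 1.921 -0.737
endloop
endfacet
facet normal -0.009 0.956 0.295
outer loop
vertex -1.645 2.226 -1.731
vertex -1.491 1.921 -0.737
vertex -0.667 2.121 -1.359
endloop
endfacet
facet normal 0.238 0.897 -0.372
outer loop
vertex -1.645 2.226 -1.731
vertex -0.667 2.121 -1.359
vertex -0.901 1.782 -2.326
endloop
endfacet
facet normal -0.266 0.583 -0.768
outer loop
vertex -1.645 2.226 -1.731
vertex -0.901 1.782 -2.326
vertex -1.868 1.372 -2.302
endloop
endfacet
facet normal -0.825 0.447 -0.346
outer loop
vertex -1.645 2.226 -1.731
vertex -1.868 1.372 -2.302
vertex -2.233 1.458 -1.32
endloop
endfacet
facet normal 0.407 0.562 0.720
outer loop
vertex -0.667 2.121 -1.359
vertex -1.491 1.921 -0.737
vertex -0.652 1.288 -0.718
endloop
endfacet
facet normal -0.656 0.111 0.747
outer loop
vertex -1.491 1.921 -0.737
vertex -2.233 1.458 -1.32
vertex -1.619 0.878 -0.694
endloop
endfacet
facet normal -0.912 -0.260 -0.316
outer loop
vertex -2.233 1.458 -1.32
vertex -1.868 1.372 -2.302
vertex -1.853 0.539 -1.661
endloop
endfacet
facet normal -0.008 -0.040 -0.999
outer loop
vertex -1.868 1.372 -2.302
vertex -0.901 1.782 -2.326
vertex -1.029 0.739 -2.283
endloop
endfacet
facet normal 0.808 0.467 -0.359
outer loop
vertex -0.901 1.782 -2.326
vertex -0.667 2.121 -1.359
vertex -0.287 1.202 -1.7
endloop
endfacet
facet normal 0.266 -0.583 0.768
outer loop
vertex -0.875 0.434 -1.289
vertex -0.652 1.288 -0.718
vertex -1.619 0.878 -0.694
endloop
endfacet
facet normal -0.238 -0.897 0.372
outer loop
vertex -0.875 0.434 -1.289
vertex -1.619 0.878 -0.694
vertex -1.853 0.539 -1.661
endloop
endfacet
facet normal 0.009 -0.956 -0.295
outer loop
vertex -0.875 0.434 -1.289
vertex -1.853 0.539 -1.661
vertex -1.029 0.739 -2.283
endloop
endfacet
facet normal 0.667 -0.677 -0.311
outer loop
vertex -0.875 0.434 -1.289
vertex -1.029 0.739 -2.283
vertex -0.287 1.202 -1.7
endloop
endfacet
facet normal 0.825 -0.447 0.346
outer loop
vertex -0.875 0.434 -1.289
vertex -0.287 1.202 -1.7
vertex -0.652 1.288 -0.718
endloop
endfacet
facet normal 0.008 0.040 0.999
outer loop
vertex -1.619 0.878 -0.694
vertex -0.652 1.288 -0.718
vertex -1.491 1.921 -0.737
endloop
endfacet
facet normal -0.808 -0.467 0.359
outer loop
vertex -1.853 0.539 -1.661
vertex -1.619 0.878 -0.694
vertex -2.233 1.458 -1.32
endloop
endfacet
facet normal -0.407 -0.562 -0.720
outer loop
vertex -1.029 0.739 -2.283
vertex -1.853 0.539 -1.661
vertex -1.868 1.372 -2.302
endloop
endfacet
facet normal 0.656 -0.111 -0.747
outer loop
vertex -0.287 1.202 -1.7
vertex -1.029 0.739 -2.283
vertex -0.901 1.782 -2.326
endloop
endfacet
facet normal 0.912 0.260 0.316
outer loop
vertex -0.652 1.288 -0.718
vertex -0.287 1.202 -1.7
vertex -0.667 2.121 -1.359
endloop
endfacet
facet normal 0.022 0.784 -0.620
outer loop
vertex -0.385 3.645 -1.73
vertex -0.786 4.023 -1.266
vertex -0.068 4.04 -1.219
endloop
endfacet
facet normal 0.798 -0.603 -0.029
outer loop
vertex -0.385 3.645 -1.73
vertex -0.068 4.04 -1.219
vertex -0.814 3.017 -0.474
endloop
endfacet
facet normal 0.022 0.786 -0.618
outer loop
vertex -0.068 4.04 -1.219
vertex -0.786 4.023 -1.266
vertex -0.469 4.417 -0.754
endloop
endfacet
facet normal 0.737 -0.047 0.674
outer loop
vertex -0.068 4.04 -1.219
vertex -0.469 4.417 -0.754
vertex -0.814 3.017 -0.474
endloop
endfacet
facet normal 0.023 0.785 -0.619
outer loop
vertex -0.469 4.417 -0.754
vertex -0.786 4.023 -1.266
vertex -1.187 4.4 -0.802
endloop
endfacet
facet normal -0.070 0.212 0.975
outer loop
vertex -0.469 4.417 -0.754
vertex -1.187 4.4 -0.802
vertex -0.814 3.017 -0.474
endloop
endfacet
facet normal 0.021 0.785 -0.620
outer loop
vertex -1.187 4.4 -0.802
vertex -0.786 4.023 -1.266
vertex -1.504 4.005 -1.313
endloop
endfacet
facet normal -0.816 -0.085 0.572
outer loop
vertex -1.187 4.4 -0.802
vertex -1.504 4.005 -1.313
vertex -0.814 3.017 -0.474
endloop
endfacet
facet normal 0.021 0.785 -0.619
outer loop
vertex -1.504 4.005 -1.313
vertex -0.786 4.023 -1.266
vertex -1.104 3.628 -1.778
endloop
endfacet
facet normal -0.757 -0.640 -0.132
outer loop
vertex -1.504 4.005 -1.313
vertex -1.104 3.628 -1.778
vertex -0.814 3.017 -0.474
endloop
endfacet
facet normal 0.023 0.785 -0.620
outer loop
vertex -1.104 3.628 -1.778
vertex -0.786 4.023 -1.266
vertex -0.385 3.645 -1.73
endloop
endfacet
facet normal 0.050 -0.900 -0.433
outer loop
vertex -1.104 3.628 -1.778
vertex -0.385 3.645 -1.73
vertex -0.814 3.017 -0.474
endloop
endfacet

endsolid
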